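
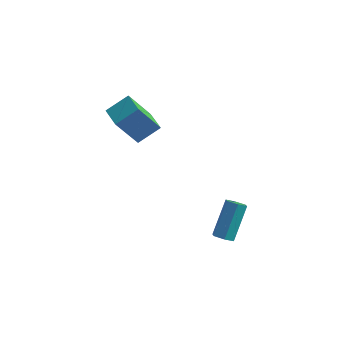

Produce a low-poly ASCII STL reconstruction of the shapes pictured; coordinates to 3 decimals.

solid 
facet normal -0.096 -0.638 -0.764
outer loop
vertex 1.263 -2.175 -3.852
vertex 0.925 -2.486 -3.55
vertex 0.722 -2.082 -3.862
endloop
endfacet
facet normal 0.141 0.751 -0.646
outer loop
vertex 1.263 -2.175 -3.852
vertex 0.722 -2.082 -3.862
vertex 1.453 -0.904 -2.333
endloop
endfacet
facet normal 0.142 0.750 -0.646
outer loop
vertex 1.453 -0.904 -2.333
vertex 0.722 -2.082 -3.862
vertex 0.911 -0.81 -2.343
endloop
endfacet
facet normal 0.097 0.640 0.763
outer loop
vertex 1.453 -0.904 -2.333
vertex 0.911 -0.81 -2.343
vertex 1.115 -1.214 -2.03
endloop
endfacet
facet normal -0.097 -0.638 -0.764
outer loop
vertex 0.722 -2.082 -3.862
vertex 0.925 -2.486 -3.55
vertex 0.383 -2.392 -3.56
endloop
endfacet
facet normal -0.781 0.523 -0.341
outer loop
vertex 0.722 -2.082 -3.862
vertex 0.383 -2.392 -3.56
vertex 0.911 -0.81 -2.343
endloop
endfacet
facet normal -0.783 0.522 -0.339
outer loop
vertex 0.911 -0.81 -2.343
vertex 0.383 -2.392 -3.56
vertex 0.573 -1.121 -2.041
endloop
endfacet
facet normal 0.094 0.639 0.763
outer loop
vertex 0.911 -0.81 -2.343
vertex 0.573 -1.121 -2.041
vertex 1.115 -1.214 -2.03
endloop
endfacet
facet normal -0.097 -0.640 -0.763
outer loop
vertex 0.383 -2.392 -3.56
vertex 0.925 -2.486 -3.55
vertex 0.587 -2.796 -3.247
endloop
endfacet
facet normal -0.924 -0.229 0.307
outer loop
vertex 0.383 -2.392 -3.56
vertex 0.587 -2.796 -3.247
vertex 0.573 -1.121 -2.041
endloop
endfacet
facet normal -0.924 -0.229 0.307
outer loop
vertex 0.573 -1.121 -2.041
vertex 0.587 -2.796 -3.247
vertex 0.777 -1.525 -1.728
endloop
endfacet
facet normal 0.094 0.639 0.763
outer loop
vertex 0.573 -1.121 -2.041
vertex 0.777 -1.525 -1.728
vertex 1.115 -1.214 -2.03
endloop
endfacet
facet normal -0.097 -0.640 -0.763
outer loop
vertex 0.587 -2.796 -3.247
vertex 0.925 -2.486 -3.55
vertex 1.129 -2.89 -3.237
endloop
endfacet
facet normal -0.142 -0.750 0.646
outer loop
vertex 0.587 -2.796 -3.247
vertex 1.129 -2.89 -3.237
vertex 0.777 -1.525 -1.728
endloop
endfacet
facet normal -0.141 -0.750 0.646
outer loop
vertex 0.777 -1.525 -1.728
vertex 1.129 -2.89 -3.237
vertex 1.318 -1.618 -1.718
endloop
endfacet
facet normal 0.096 0.638 0.764
outer loop
vertex 0.777 -1.525 -1.728
vertex 1.318 -1.618 -1.718
vertex 1.115 -1.214 -2.03
endloop
endfacet
facet normal -0.094 -0.639 -0.763
outer loop
vertex 1.129 -2.89 -3.237
vertex 0.925 -2.486 -3.55
vertex 1.467 -2.579 -3.539
endloop
endfacet
facet normal 0.783 -0.521 0.339
outer loop
vertex 1.129 -2.89 -3.237
vertex 1.467 -2.579 -3.539
vertex 1.318 -1.618 -1.718
endloop
endfacet
facet normal 0.781 -0.523 0.340
outer loop
vertex 1.318 -1.618 -1.718
vertex 1.467 -2.579 -3.539
vertex 1.657 -1.308 -2.02
endloop
endfacet
facet normal 0.097 0.638 0.764
outer loop
vertex 1.318 -1.618 -1.718
vertex 1.657 -1.308 -2.02
vertex 1.115 -1.214 -2.03
endloop
endfacet
facet normal -0.094 -0.639 -0.763
outer loop
vertex 1.467 -2.579 -3.539
vertex 0.925 -2.486 -3.55
vertex 1.263 -2.175 -3.852
endloop
endfacet
facet normal 0.924 0.229 -0.307
outer loop
vertex 1.467 -2.579 -3.539
vertex 1.263 -2.175 -3.852
vertex 1.657 -1.308 -2.02
endloop
endfacet
facet normal 0.924 0.229 -0.307
outer loop
vertex 1.657 -1.308 -2.02
vertex 1.263 -2.175 -3.852
vertex 1.453 -0.904 -2.333
endloop
endfacet
facet normal 0.097 0.640 0.763
outer loop
vertex 1.657 -1.308 -2.02
vertex 1.453 -0.904 -2.333
vertex 1.115 -1.214 -2.03
endloop
endfacet
facet normal -0.401 -0.363 0.841
outer loop
vertex -3.436 -1.699 3.78
vertex -4.276 -0.774 3.779
vertex -4.258 -2.446 3.066
endloop
endfacet
facet normal 0.672 -0.740 0.000
outer loop
vertex -3.464 -1.726 1.401
vertex -3.436 -1.699 3.78
vertex -4.258 -2.446 3.066
endloop
endfacet
facet normal -0.401 -0.363 0.841
outer loop
vertex -4.258 -2.446 3.066
vertex -4.276 -0.774 3.779
vertex -5.098 -1.52 3.065
endloop
endfacet
facet normal -0.622 -0.565 -0.541
outer loop
vertex -5.098 -1.52 3.065
vertex -3.464 -1.726 1.401
vertex -4.258 -2.446 3.066
endloop
endfacet
facet normal 0.622 0.566 0.541
outer loop
vertex -3.436 -1.699 3.78
vertex -3.482 -0.054 2.114
vertex -4.276 -0.774 3.779
endloop
endfacet
facet normal 0.672 -0.741 0.000
outer loop
vertex -2.642 -0.98 2.115
vertex -3.436 -1.699 3.78
vertex -3.464 -1.726 1.401
endloop
endfacet
facet normal 0.623 0.565 0.541
outer loop
vertex -2.642 -0.98 2.115
vertex -3.482 -0.054 2.114
vertex -3.436 -1.699 3.78
endloop
endfacet
facet normal -0.672 0.741 -0.000
outer loop
vertex -4.276 -0.774 3.779
vertex -3.482 -0.054 2.114
vertex -5.098 -1.52 3.065
endloop
endfacet
facet normal -0.622 -0.566 -0.541
outer loop
vertex -4.304 -0.801 1.4
vertex -3.464 -1.726 1.401
vertex -5.098 -1.52 3.065
endloop
endfacet
facet normal -0.672 0.740 -0.001
outer loop
vertex -5.098 -1.52 3.065
vertex -3.482 -0.054 2.114
vertex -4.304 -0.801 1.4
endloop
endfacet
facet normal 0.401 0.363 -0.841
outer loop
vertex -4.304 -0.801 1.4
vertex -2.642 -0.98 2.115
vertex -3.464 -1.726 1.401
endloop
endfacet
facet normal 0.401 0.363 -0.841
outer loop
vertex -3.482 -0.054 2.114
vertex -2.642 -0.98 2.115
vertex -4.304 -0.801 1.4
endloop
endfacet

endsolid


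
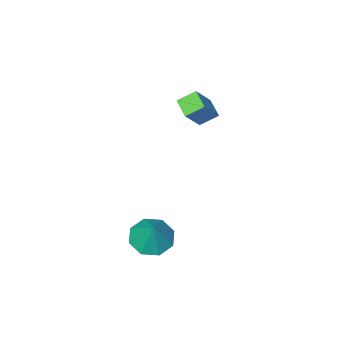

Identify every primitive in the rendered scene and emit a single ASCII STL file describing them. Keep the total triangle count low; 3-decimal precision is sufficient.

solid 
facet normal -0.247 -0.449 -0.859
outer loop
vertex 3.691 0.678 -2.69
vertex 3.19 1.455 -2.952
vertex 4.099 1.164 -3.061
endloop
endfacet
facet normal 0.812 -0.297 0.503
outer loop
vertex 3.691 0.678 -2.69
vertex 4.099 1.164 -3.061
vertex 3.57 2.145 -1.628
endloop
endfacet
facet normal -0.246 -0.448 -0.859
outer loop
vertex 4.099 1.164 -3.061
vertex 3.19 1.455 -2.952
vertex 3.974 1.82 -3.367
endloop
endfacet
facet normal 0.950 0.261 0.172
outer loop
vertex 4.099 1.164 -3.061
vertex 3.974 1.82 -3.367
vertex 3.57 2.145 -1.628
endloop
endfacet
facet normal -0.246 -0.449 -0.859
outer loop
vertex 3.974 1.82 -3.367
vertex 3.19 1.455 -2.952
vertex 3.391 2.262 -3.431
endloop
endfacet
facet normal 0.605 0.796 -0.008
outer loop
vertex 3.974 1.82 -3.367
vertex 3.391 2.262 -3.431
vertex 3.57 2.145 -1.628
endloop
endfacet
facet normal -0.247 -0.448 -0.859
outer loop
vertex 3.391 2.262 -3.431
vertex 3.19 1.455 -2.952
vertex 2.69 2.231 -3.213
endloop
endfacet
facet normal -0.023 0.997 0.067
outer loop
vertex 3.391 2.262 -3.431
vertex 2.69 2.231 -3.213
vertex 3.57 2.145 -1.628
endloop
endfacet
facet normal -0.247 -0.448 -0.859
outer loop
vertex 2.69 2.231 -3.213
vertex 3.19 1.455 -2.952
vertex 2.282 1.745 -2.842
endloop
endfacet
facet normal -0.565 0.745 0.354
outer loop
vertex 2.69 2.231 -3.213
vertex 2.282 1.745 -2.842
vertex 3.57 2.145 -1.628
endloop
endfacet
facet normal -0.247 -0.448 -0.859
outer loop
vertex 2.282 1.745 -2.842
vertex 3.19 1.455 -2.952
vertex 2.406 1.089 -2.536
endloop
endfacet
facet normal -0.704 0.187 0.685
outer loop
vertex 2.282 1.745 -2.842
vertex 2.406 1.089 -2.536
vertex 3.57 2.145 -1.628
endloop
endfacet
facet normal -0.246 -0.449 -0.859
outer loop
vertex 2.406 1.089 -2.536
vertex 3.19 1.455 -2.952
vertex 2.99 0.647 -2.472
endloop
endfacet
facet normal -0.359 -0.349 0.866
outer loop
vertex 2.406 1.089 -2.536
vertex 2.99 0.647 -2.472
vertex 3.57 2.145 -1.628
endloop
endfacet
facet normal -0.247 -0.449 -0.859
outer loop
vertex 2.99 0.647 -2.472
vertex 3.19 1.455 -2.952
vertex 3.691 0.678 -2.69
endloop
endfacet
facet normal 0.270 -0.550 0.790
outer loop
vertex 2.99 0.647 -2.472
vertex 3.691 0.678 -2.69
vertex 3.57 2.145 -1.628
endloop
endfacet
facet normal -0.625 -0.160 -0.764
outer loop
vertex -2.083 -3.025 -0.266
vertex -2.811 -2.644 0.25
vertex -1.872 -2.137 -0.624
endloop
endfacet
facet normal 0.751 -0.393 -0.531
outer loop
vertex -0.929 -1.896 0.53
vertex -2.083 -3.025 -0.266
vertex -1.872 -2.137 -0.624
endloop
endfacet
facet normal -0.625 -0.160 -0.764
outer loop
vertex -1.872 -2.137 -0.624
vertex -2.811 -2.644 0.25
vertex -2.6 -1.756 -0.108
endloop
endfacet
facet normal 0.215 0.906 -0.365
outer loop
vertex -2.6 -1.756 -0.108
vertex -0.929 -1.896 0.53
vertex -1.872 -2.137 -0.624
endloop
endfacet
facet normal -0.215 -0.906 0.365
outer loop
vertex -2.083 -3.025 -0.266
vertex -1.868 -2.403 1.404
vertex -2.811 -2.644 0.25
endloop
endfacet
facet normal 0.751 -0.393 -0.531
outer loop
vertex -1.14 -2.784 0.888
vertex -2.083 -3.025 -0.266
vertex -0.929 -1.896 0.53
endloop
endfacet
facet normal -0.215 -0.906 0.365
outer loop
vertex -1.14 -2.784 0.888
vertex -1.868 -2.403 1.404
vertex -2.083 -3.025 -0.266
endloop
endfacet
facet normal -0.751 0.393 0.531
outer loop
vertex -2.811 -2.644 0.25
vertex -1.868 -2.403 1.404
vertex -2.6 -1.756 -0.108
endloop
endfacet
facet normal 0.215 0.906 -0.365
outer loop
vertex -1.657 -1.515 1.046
vertex -0.929 -1.896 0.53
vertex -2.6 -1.756 -0.108
endloop
endfacet
facet normal -0.751 0.393 0.531
outer loop
vertex -2.6 -1.756 -0.108
vertex -1.868 -2.403 1.404
vertex -1.657 -1.515 1.046
endloop
endfacet
facet normal 0.625 0.160 0.764
outer loop
vertex -1.657 -1.515 1.046
vertex -1.14 -2.784 0.888
vertex -0.929 -1.896 0.53
endloop
endfacet
facet normal 0.625 0.160 0.764
outer loop
vertex -1.868 -2.403 1.404
vertex -1.14 -2.784 0.888
vertex -1.657 -1.515 1.046
endloop
endfacet

endsolid


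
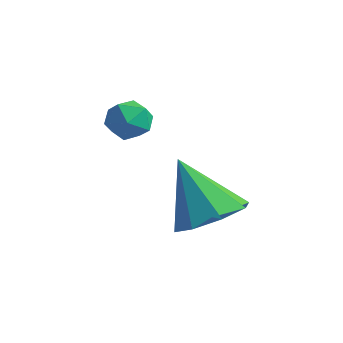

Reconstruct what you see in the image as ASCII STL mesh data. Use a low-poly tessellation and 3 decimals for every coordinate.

solid 
facet normal 0.038 0.209 0.977
outer loop
vertex -3.942 2.998 1.838
vertex -3.791 2.293 1.983
vertex -3.243 2.768 1.86
endloop
endfacet
facet normal 0.236 0.774 0.588
outer loop
vertex -3.942 2.998 1.838
vertex -3.243 2.768 1.86
vertex -3.461 3.235 1.333
endloop
endfacet
facet normal -0.304 0.940 0.152
outer loop
vertex -3.942 2.998 1.838
vertex -3.461 3.235 1.333
vertex -4.143 3.047 1.131
endloop
endfacet
facet normal -0.835 0.479 0.271
outer loop
vertex -3.942 2.998 1.838
vertex -4.143 3.047 1.131
vertex -4.347 2.465 1.533
endloop
endfacet
facet normal -0.624 0.027 0.781
outer loop
vertex -3.942 2.998 1.838
vertex -4.347 2.465 1.533
vertex -3.791 2.293 1.983
endloop
endfacet
facet normal 0.793 0.580 0.186
outer loop
vertex -3.461 3.235 1.333
vertex -3.243 2.768 1.86
vertex -3.013 2.675 1.167
endloop
endfacet
facet normal 0.472 -0.334 0.816
outer loop
vertex -3.243 2.768 1.86
vertex -3.791 2.293 1.983
vertex -3.217 2.093 1.569
endloop
endfacet
facet normal -0.598 -0.627 0.500
outer loop
vertex -3.791 2.293 1.983
vertex -4.347 2.465 1.533
vertex -3.899 1.905 1.367
endloop
endfacet
facet normal -0.940 0.104 -0.326
outer loop
vertex -4.347 2.465 1.533
vertex -4.143 3.047 1.131
vertex -4.117 2.372 0.84
endloop
endfacet
facet normal -0.080 0.850 -0.521
outer loop
vertex -4.143 3.047 1.131
vertex -3.461 3.235 1.333
vertex -3.569 2.847 0.717
endloop
endfacet
facet normal 0.835 -0.479 -0.271
outer loop
vertex -3.418 2.142 0.862
vertex -3.013 2.675 1.167
vertex -3.217 2.093 1.569
endloop
endfacet
facet normal 0.304 -0.940 -0.152
outer loop
vertex -3.418 2.142 0.862
vertex -3.217 2.093 1.569
vertex -3.899 1.905 1.367
endloop
endfacet
facet normal -0.236 -0.774 -0.588
outer loop
vertex -3.418 2.142 0.862
vertex -3.899 1.905 1.367
vertex -4.117 2.372 0.84
endloop
endfacet
facet normal -0.038 -0.209 -0.977
outer loop
vertex -3.418 2.142 0.862
vertex -4.117 2.372 0.84
vertex -3.569 2.847 0.717
endloop
endfacet
facet normal 0.624 -0.027 -0.781
outer loop
vertex -3.418 2.142 0.862
vertex -3.569 2.847 0.717
vertex -3.013 2.675 1.167
endloop
endfacet
facet normal 0.940 -0.104 0.326
outer loop
vertex -3.217 2.093 1.569
vertex -3.013 2.675 1.167
vertex -3.243 2.768 1.86
endloop
endfacet
facet normal 0.080 -0.850 0.521
outer loop
vertex -3.899 1.905 1.367
vertex -3.217 2.093 1.569
vertex -3.791 2.293 1.983
endloop
endfacet
facet normal -0.793 -0.580 -0.186
outer loop
vertex -4.117 2.372 0.84
vertex -3.899 1.905 1.367
vertex -4.347 2.465 1.533
endloop
endfacet
facet normal -0.472 0.334 -0.816
outer loop
vertex -3.569 2.847 0.717
vertex -4.117 2.372 0.84
vertex -4.143 3.047 1.131
endloop
endfacet
facet normal 0.598 0.627 -0.500
outer loop
vertex -3.013 2.675 1.167
vertex -3.569 2.847 0.717
vertex -3.461 3.235 1.333
endloop
endfacet
facet normal 0.528 0.066 -0.847
outer loop
vertex -0.04 3.139 -0.704
vertex -0.904 2.817 -1.267
vertex -0.512 3.772 -0.949
endloop
endfacet
facet normal 0.338 0.548 0.765
outer loop
vertex -0.04 3.139 -0.704
vertex -0.512 3.772 -0.949
vertex -1.996 2.683 0.487
endloop
endfacet
facet normal 0.528 0.065 -0.847
outer loop
vertex -0.512 3.772 -0.949
vertex -0.904 2.817 -1.267
vertex -1.213 3.846 -1.38
endloop
endfacet
facet normal -0.191 0.867 0.460
outer loop
vertex -0.512 3.772 -0.949
vertex -1.213 3.846 -1.38
vertex -1.996 2.683 0.487
endloop
endfacet
facet normal 0.527 0.065 -0.847
outer loop
vertex -1.213 3.846 -1.38
vertex -0.904 2.817 -1.267
vertex -1.734 3.318 -1.745
endloop
endfacet
facet normal -0.742 0.662 0.101
outer loop
vertex -1.213 3.846 -1.38
vertex -1.734 3.318 -1.745
vertex -1.996 2.683 0.487
endloop
endfacet
facet normal 0.527 0.065 -0.847
outer loop
vertex -1.734 3.318 -1.745
vertex -0.904 2.817 -1.267
vertex -1.768 2.496 -1.829
endloop
endfacet
facet normal -0.993 0.052 -0.102
outer loop
vertex -1.734 3.318 -1.745
vertex -1.768 2.496 -1.829
vertex -1.996 2.683 0.487
endloop
endfacet
facet normal 0.527 0.065 -0.847
outer loop
vertex -1.768 2.496 -1.829
vertex -0.904 2.817 -1.267
vertex -1.297 1.863 -1.585
endloop
endfacet
facet normal -0.796 -0.604 -0.030
outer loop
vertex -1.768 2.496 -1.829
vertex -1.297 1.863 -1.585
vertex -1.996 2.683 0.487
endloop
endfacet
facet normal 0.527 0.065 -0.847
outer loop
vertex -1.297 1.863 -1.585
vertex -0.904 2.817 -1.267
vertex -0.595 1.789 -1.154
endloop
endfacet
facet normal -0.267 -0.924 0.276
outer loop
vertex -1.297 1.863 -1.585
vertex -0.595 1.789 -1.154
vertex -1.996 2.683 0.487
endloop
endfacet
facet normal 0.528 0.066 -0.847
outer loop
vertex -0.595 1.789 -1.154
vertex -0.904 2.817 -1.267
vertex -0.075 2.317 -0.789
endloop
endfacet
facet normal 0.284 -0.719 0.634
outer loop
vertex -0.595 1.789 -1.154
vertex -0.075 2.317 -0.789
vertex -1.996 2.683 0.487
endloop
endfacet
facet normal 0.528 0.065 -0.847
outer loop
vertex -0.075 2.317 -0.789
vertex -0.904 2.817 -1.267
vertex -0.04 3.139 -0.704
endloop
endfacet
facet normal 0.535 -0.109 0.837
outer loop
vertex -0.075 2.317 -0.789
vertex -0.04 3.139 -0.704
vertex -1.996 2.683 0.487
endloop
endfacet

endsolid


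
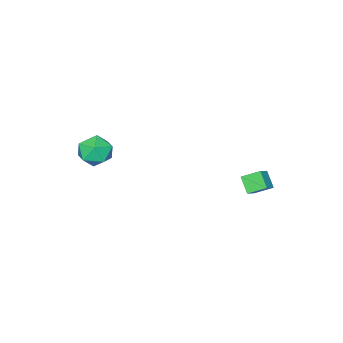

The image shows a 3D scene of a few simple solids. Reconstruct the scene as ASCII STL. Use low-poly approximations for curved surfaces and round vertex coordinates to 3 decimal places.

solid 
facet normal 0.321 -0.102 0.942
outer loop
vertex 2.389 -0.346 4.316
vertex 1.723 -0.918 4.481
vertex 2.508 -1.222 4.181
endloop
endfacet
facet normal 0.864 0.040 0.501
outer loop
vertex 2.389 -0.346 4.316
vertex 2.508 -1.222 4.181
vertex 2.824 -0.631 3.589
endloop
endfacet
facet normal 0.729 0.661 0.177
outer loop
vertex 2.389 -0.346 4.316
vertex 2.824 -0.631 3.589
vertex 2.234 0.037 3.524
endloop
endfacet
facet normal 0.101 0.903 0.417
outer loop
vertex 2.389 -0.346 4.316
vertex 2.234 0.037 3.524
vertex 1.553 -0.141 4.075
endloop
endfacet
facet normal -0.150 0.432 0.889
outer loop
vertex 2.389 -0.346 4.316
vertex 1.553 -0.141 4.075
vertex 1.723 -0.918 4.481
endloop
endfacet
facet normal 0.883 -0.470 0.003
outer loop
vertex 2.824 -0.631 3.589
vertex 2.508 -1.222 4.181
vertex 2.427 -1.379 3.305
endloop
endfacet
facet normal 0.002 -0.699 0.715
outer loop
vertex 2.508 -1.222 4.181
vertex 1.723 -0.918 4.481
vertex 1.746 -1.557 3.856
endloop
endfacet
facet normal -0.759 0.163 0.630
outer loop
vertex 1.723 -0.918 4.481
vertex 1.553 -0.141 4.075
vertex 1.156 -0.889 3.791
endloop
endfacet
facet normal -0.350 0.927 -0.134
outer loop
vertex 1.553 -0.141 4.075
vertex 2.234 0.037 3.524
vertex 1.472 -0.298 3.199
endloop
endfacet
facet normal 0.664 0.535 -0.523
outer loop
vertex 2.234 0.037 3.524
vertex 2.824 -0.631 3.589
vertex 2.257 -0.602 2.899
endloop
endfacet
facet normal -0.101 -0.903 -0.417
outer loop
vertex 1.591 -1.174 3.064
vertex 2.427 -1.379 3.305
vertex 1.746 -1.557 3.856
endloop
endfacet
facet normal -0.729 -0.661 -0.177
outer loop
vertex 1.591 -1.174 3.064
vertex 1.746 -1.557 3.856
vertex 1.156 -0.889 3.791
endloop
endfacet
facet normal -0.864 -0.040 -0.501
outer loop
vertex 1.591 -1.174 3.064
vertex 1.156 -0.889 3.791
vertex 1.472 -0.298 3.199
endloop
endfacet
facet normal -0.321 0.102 -0.942
outer loop
vertex 1.591 -1.174 3.064
vertex 1.472 -0.298 3.199
vertex 2.257 -0.602 2.899
endloop
endfacet
facet normal 0.150 -0.432 -0.889
outer loop
vertex 1.591 -1.174 3.064
vertex 2.257 -0.602 2.899
vertex 2.427 -1.379 3.305
endloop
endfacet
facet normal 0.350 -0.927 0.134
outer loop
vertex 1.746 -1.557 3.856
vertex 2.427 -1.379 3.305
vertex 2.508 -1.222 4.181
endloop
endfacet
facet normal -0.664 -0.535 0.523
outer loop
vertex 1.156 -0.889 3.791
vertex 1.746 -1.557 3.856
vertex 1.723 -0.918 4.481
endloop
endfacet
facet normal -0.883 0.470 -0.003
outer loop
vertex 1.472 -0.298 3.199
vertex 1.156 -0.889 3.791
vertex 1.553 -0.141 4.075
endloop
endfacet
facet normal -0.002 0.699 -0.715
outer loop
vertex 2.257 -0.602 2.899
vertex 1.472 -0.298 3.199
vertex 2.234 0.037 3.524
endloop
endfacet
facet normal 0.759 -0.163 -0.630
outer loop
vertex 2.427 -1.379 3.305
vertex 2.257 -0.602 2.899
vertex 2.824 -0.631 3.589
endloop
endfacet
facet normal -0.798 -0.239 -0.554
outer loop
vertex -3.93 2.694 0.626
vertex -4.453 3.365 1.09
vertex -3.677 3.334 -0.015
endloop
endfacet
facet normal 0.540 -0.693 -0.478
outer loop
vertex -3.007 3.535 0.45
vertex -3.93 2.694 0.626
vertex -3.677 3.334 -0.015
endloop
endfacet
facet normal -0.798 -0.239 -0.553
outer loop
vertex -3.677 3.334 -0.015
vertex -4.453 3.365 1.09
vertex -4.201 4.005 0.45
endloop
endfacet
facet normal 0.268 0.681 -0.681
outer loop
vertex -4.201 4.005 0.45
vertex -3.007 3.535 0.45
vertex -3.677 3.334 -0.015
endloop
endfacet
facet normal -0.269 -0.681 0.681
outer loop
vertex -3.93 2.694 0.626
vertex -3.783 3.566 1.555
vertex -4.453 3.365 1.09
endloop
endfacet
facet normal 0.539 -0.692 -0.480
outer loop
vertex -3.259 2.895 1.09
vertex -3.93 2.694 0.626
vertex -3.007 3.535 0.45
endloop
endfacet
facet normal -0.267 -0.681 0.682
outer loop
vertex -3.259 2.895 1.09
vertex -3.783 3.566 1.555
vertex -3.93 2.694 0.626
endloop
endfacet
facet normal -0.540 0.692 0.479
outer loop
vertex -4.453 3.365 1.09
vertex -3.783 3.566 1.555
vertex -4.201 4.005 0.45
endloop
endfacet
facet normal 0.268 0.680 -0.682
outer loop
vertex -3.53 4.206 0.914
vertex -3.007 3.535 0.45
vertex -4.201 4.005 0.45
endloop
endfacet
facet normal -0.539 0.693 0.479
outer loop
vertex -4.201 4.005 0.45
vertex -3.783 3.566 1.555
vertex -3.53 4.206 0.914
endloop
endfacet
facet normal 0.798 0.239 0.553
outer loop
vertex -3.53 4.206 0.914
vertex -3.259 2.895 1.09
vertex -3.007 3.535 0.45
endloop
endfacet
facet normal 0.798 0.239 0.554
outer loop
vertex -3.783 3.566 1.555
vertex -3.259 2.895 1.09
vertex -3.53 4.206 0.914
endloop
endfacet

endsolid


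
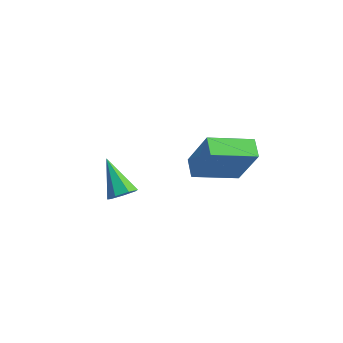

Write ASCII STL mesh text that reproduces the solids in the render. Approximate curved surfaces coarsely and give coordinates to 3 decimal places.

solid 
facet normal -0.741 0.537 0.404
outer loop
vertex 3.272 -2.646 1.623
vertex 4.213 -0.967 1.118
vertex 2.246 -2.639 -0.266
endloop
endfacet
facet normal -0.473 -0.844 0.254
outer loop
vertex 2.927 -3.133 -0.638
vertex 3.272 -2.646 1.623
vertex 2.246 -2.639 -0.266
endloop
endfacet
facet normal -0.741 0.537 0.404
outer loop
vertex 2.246 -2.639 -0.266
vertex 4.213 -0.967 1.118
vertex 3.187 -0.96 -0.771
endloop
endfacet
facet normal -0.478 0.003 -0.879
outer loop
vertex 3.187 -0.96 -0.771
vertex 2.927 -3.133 -0.638
vertex 2.246 -2.639 -0.266
endloop
endfacet
facet normal 0.478 -0.003 0.879
outer loop
vertex 3.272 -2.646 1.623
vertex 4.894 -1.461 0.746
vertex 4.213 -0.967 1.118
endloop
endfacet
facet normal -0.473 -0.844 0.254
outer loop
vertex 3.953 -3.14 1.251
vertex 3.272 -2.646 1.623
vertex 2.927 -3.133 -0.638
endloop
endfacet
facet normal 0.478 -0.003 0.879
outer loop
vertex 3.953 -3.14 1.251
vertex 4.894 -1.461 0.746
vertex 3.272 -2.646 1.623
endloop
endfacet
facet normal 0.473 0.844 -0.254
outer loop
vertex 4.213 -0.967 1.118
vertex 4.894 -1.461 0.746
vertex 3.187 -0.96 -0.771
endloop
endfacet
facet normal -0.478 0.003 -0.879
outer loop
vertex 3.868 -1.454 -1.143
vertex 2.927 -3.133 -0.638
vertex 3.187 -0.96 -0.771
endloop
endfacet
facet normal 0.473 0.844 -0.254
outer loop
vertex 3.187 -0.96 -0.771
vertex 4.894 -1.461 0.746
vertex 3.868 -1.454 -1.143
endloop
endfacet
facet normal 0.741 -0.537 -0.404
outer loop
vertex 3.868 -1.454 -1.143
vertex 3.953 -3.14 1.251
vertex 2.927 -3.133 -0.638
endloop
endfacet
facet normal 0.741 -0.537 -0.404
outer loop
vertex 4.894 -1.461 0.746
vertex 3.953 -3.14 1.251
vertex 3.868 -1.454 -1.143
endloop
endfacet
facet normal 0.699 -0.195 -0.688
outer loop
vertex 0.019 -3.231 -3.06
vertex -0.385 -3.685 -3.342
vertex -0.334 -3.03 -3.476
endloop
endfacet
facet normal 0.147 0.934 0.326
outer loop
vertex 0.019 -3.231 -3.06
vertex -0.334 -3.03 -3.476
vertex -1.715 -3.315 -2.038
endloop
endfacet
facet normal 0.700 -0.195 -0.687
outer loop
vertex -0.334 -3.03 -3.476
vertex -0.385 -3.685 -3.342
vertex -0.725 -3.322 -3.792
endloop
endfacet
facet normal -0.440 0.862 -0.252
outer loop
vertex -0.334 -3.03 -3.476
vertex -0.725 -3.322 -3.792
vertex -1.715 -3.315 -2.038
endloop
endfacet
facet normal 0.700 -0.195 -0.687
outer loop
vertex -0.725 -3.322 -3.792
vertex -0.385 -3.685 -3.342
vertex -0.86 -3.887 -3.769
endloop
endfacet
facet normal -0.856 0.185 -0.484
outer loop
vertex -0.725 -3.322 -3.792
vertex -0.86 -3.887 -3.769
vertex -1.715 -3.315 -2.038
endloop
endfacet
facet normal 0.700 -0.194 -0.687
outer loop
vertex -0.86 -3.887 -3.769
vertex -0.385 -3.685 -3.342
vertex -0.637 -4.3 -3.425
endloop
endfacet
facet normal -0.786 -0.587 -0.195
outer loop
vertex -0.86 -3.887 -3.769
vertex -0.637 -4.3 -3.425
vertex -1.715 -3.315 -2.038
endloop
endfacet
facet normal 0.700 -0.194 -0.688
outer loop
vertex -0.637 -4.3 -3.425
vertex -0.385 -3.685 -3.342
vertex -0.224 -4.249 -3.019
endloop
endfacet
facet normal -0.284 -0.872 0.399
outer loop
vertex -0.637 -4.3 -3.425
vertex -0.224 -4.249 -3.019
vertex -1.715 -3.315 -2.038
endloop
endfacet
facet normal 0.700 -0.194 -0.687
outer loop
vertex -0.224 -4.249 -3.019
vertex -0.385 -3.685 -3.342
vertex 0.068 -3.773 -2.856
endloop
endfacet
facet normal 0.271 -0.457 0.847
outer loop
vertex -0.224 -4.249 -3.019
vertex 0.068 -3.773 -2.856
vertex -1.715 -3.315 -2.038
endloop
endfacet
facet normal 0.699 -0.195 -0.687
outer loop
vertex 0.068 -3.773 -2.856
vertex -0.385 -3.685 -3.342
vertex 0.019 -3.231 -3.06
endloop
endfacet
facet normal 0.463 0.349 0.815
outer loop
vertex 0.068 -3.773 -2.856
vertex 0.019 -3.231 -3.06
vertex -1.715 -3.315 -2.038
endloop
endfacet

endsolid


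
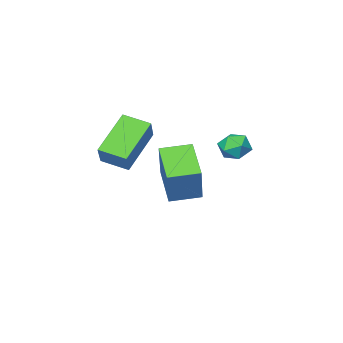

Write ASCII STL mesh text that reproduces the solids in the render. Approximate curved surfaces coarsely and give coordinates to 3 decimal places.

solid 
facet normal -0.392 0.807 0.443
outer loop
vertex 1.944 1.518 2.669
vertex 2.023 1.226 3.271
vertex 2.515 1.606 3.014
endloop
endfacet
facet normal -0.055 0.986 -0.161
outer loop
vertex 1.944 1.518 2.669
vertex 2.515 1.606 3.014
vertex 2.536 1.499 2.35
endloop
endfacet
facet normal -0.356 0.622 -0.698
outer loop
vertex 1.944 1.518 2.669
vertex 2.536 1.499 2.35
vertex 2.057 1.053 2.197
endloop
endfacet
facet normal -0.878 0.219 -0.426
outer loop
vertex 1.944 1.518 2.669
vertex 2.057 1.053 2.197
vertex 1.739 0.884 2.765
endloop
endfacet
facet normal -0.900 0.333 0.280
outer loop
vertex 1.944 1.518 2.669
vertex 1.739 0.884 2.765
vertex 2.023 1.226 3.271
endloop
endfacet
facet normal 0.623 0.775 -0.105
outer loop
vertex 2.536 1.499 2.35
vertex 2.515 1.606 3.014
vertex 2.981 1.196 2.755
endloop
endfacet
facet normal 0.080 0.485 0.871
outer loop
vertex 2.515 1.606 3.014
vertex 2.023 1.226 3.271
vertex 2.663 1.027 3.323
endloop
endfacet
facet normal -0.744 -0.281 0.607
outer loop
vertex 2.023 1.226 3.271
vertex 1.739 0.884 2.765
vertex 2.184 0.581 3.17
endloop
endfacet
facet normal -0.706 -0.465 -0.534
outer loop
vertex 1.739 0.884 2.765
vertex 2.057 1.053 2.197
vertex 2.205 0.474 2.506
endloop
endfacet
facet normal 0.137 0.187 -0.973
outer loop
vertex 2.057 1.053 2.197
vertex 2.536 1.499 2.35
vertex 2.697 0.854 2.249
endloop
endfacet
facet normal 0.878 -0.219 0.426
outer loop
vertex 2.776 0.562 2.851
vertex 2.981 1.196 2.755
vertex 2.663 1.027 3.323
endloop
endfacet
facet normal 0.356 -0.622 0.698
outer loop
vertex 2.776 0.562 2.851
vertex 2.663 1.027 3.323
vertex 2.184 0.581 3.17
endloop
endfacet
facet normal 0.055 -0.986 0.161
outer loop
vertex 2.776 0.562 2.851
vertex 2.184 0.581 3.17
vertex 2.205 0.474 2.506
endloop
endfacet
facet normal 0.392 -0.807 -0.443
outer loop
vertex 2.776 0.562 2.851
vertex 2.205 0.474 2.506
vertex 2.697 0.854 2.249
endloop
endfacet
facet normal 0.900 -0.333 -0.280
outer loop
vertex 2.776 0.562 2.851
vertex 2.697 0.854 2.249
vertex 2.981 1.196 2.755
endloop
endfacet
facet normal 0.706 0.465 0.534
outer loop
vertex 2.663 1.027 3.323
vertex 2.981 1.196 2.755
vertex 2.515 1.606 3.014
endloop
endfacet
facet normal -0.137 -0.187 0.973
outer loop
vertex 2.184 0.581 3.17
vertex 2.663 1.027 3.323
vertex 2.023 1.226 3.271
endloop
endfacet
facet normal -0.623 -0.775 0.105
outer loop
vertex 2.205 0.474 2.506
vertex 2.184 0.581 3.17
vertex 1.739 0.884 2.765
endloop
endfacet
facet normal -0.080 -0.485 -0.871
outer loop
vertex 2.697 0.854 2.249
vertex 2.205 0.474 2.506
vertex 2.057 1.053 2.197
endloop
endfacet
facet normal 0.744 0.281 -0.607
outer loop
vertex 2.981 1.196 2.755
vertex 2.697 0.854 2.249
vertex 2.536 1.499 2.35
endloop
endfacet
facet normal -0.869 0.480 0.118
outer loop
vertex 1.613 -2.374 1.563
vertex 2.241 -1.021 0.687
vertex 0.946 -3.165 -0.137
endloop
endfacet
facet normal -0.363 -0.782 0.506
outer loop
vertex 2.059 -3.779 -0.287
vertex 1.613 -2.374 1.563
vertex 0.946 -3.165 -0.137
endloop
endfacet
facet normal -0.869 0.480 0.118
outer loop
vertex 0.946 -3.165 -0.137
vertex 2.241 -1.021 0.687
vertex 1.574 -1.812 -1.013
endloop
endfacet
facet normal -0.335 -0.398 -0.854
outer loop
vertex 1.574 -1.812 -1.013
vertex 2.059 -3.779 -0.287
vertex 0.946 -3.165 -0.137
endloop
endfacet
facet normal 0.335 0.398 0.854
outer loop
vertex 1.613 -2.374 1.563
vertex 3.354 -1.635 0.537
vertex 2.241 -1.021 0.687
endloop
endfacet
facet normal -0.363 -0.782 0.506
outer loop
vertex 2.726 -2.988 1.413
vertex 1.613 -2.374 1.563
vertex 2.059 -3.779 -0.287
endloop
endfacet
facet normal 0.335 0.398 0.854
outer loop
vertex 2.726 -2.988 1.413
vertex 3.354 -1.635 0.537
vertex 1.613 -2.374 1.563
endloop
endfacet
facet normal 0.363 0.782 -0.506
outer loop
vertex 2.241 -1.021 0.687
vertex 3.354 -1.635 0.537
vertex 1.574 -1.812 -1.013
endloop
endfacet
facet normal -0.335 -0.398 -0.854
outer loop
vertex 2.687 -2.426 -1.163
vertex 2.059 -3.779 -0.287
vertex 1.574 -1.812 -1.013
endloop
endfacet
facet normal 0.363 0.782 -0.506
outer loop
vertex 1.574 -1.812 -1.013
vertex 3.354 -1.635 0.537
vertex 2.687 -2.426 -1.163
endloop
endfacet
facet normal 0.869 -0.480 -0.118
outer loop
vertex 2.687 -2.426 -1.163
vertex 2.726 -2.988 1.413
vertex 2.059 -3.779 -0.287
endloop
endfacet
facet normal 0.869 -0.480 -0.118
outer loop
vertex 3.354 -1.635 0.537
vertex 2.726 -2.988 1.413
vertex 2.687 -2.426 -1.163
endloop
endfacet
facet normal -0.740 -0.264 0.619
outer loop
vertex 3.71 -3.891 3.109
vertex 3.118 -2.925 2.814
vertex 3.172 -4.494 2.208
endloop
endfacet
facet normal 0.505 -0.826 0.251
outer loop
vertex 4.682 -3.955 0.946
vertex 3.71 -3.891 3.109
vertex 3.172 -4.494 2.208
endloop
endfacet
facet normal -0.740 -0.264 0.619
outer loop
vertex 3.172 -4.494 2.208
vertex 3.118 -2.925 2.814
vertex 2.581 -3.528 1.914
endloop
endfacet
facet normal -0.444 -0.498 -0.744
outer loop
vertex 2.581 -3.528 1.914
vertex 4.682 -3.955 0.946
vertex 3.172 -4.494 2.208
endloop
endfacet
facet normal 0.444 0.499 0.744
outer loop
vertex 3.71 -3.891 3.109
vertex 4.628 -2.386 1.552
vertex 3.118 -2.925 2.814
endloop
endfacet
facet normal 0.505 -0.825 0.252
outer loop
vertex 5.219 -3.352 1.846
vertex 3.71 -3.891 3.109
vertex 4.682 -3.955 0.946
endloop
endfacet
facet normal 0.445 0.499 0.744
outer loop
vertex 5.219 -3.352 1.846
vertex 4.628 -2.386 1.552
vertex 3.71 -3.891 3.109
endloop
endfacet
facet normal -0.505 0.826 -0.252
outer loop
vertex 3.118 -2.925 2.814
vertex 4.628 -2.386 1.552
vertex 2.581 -3.528 1.914
endloop
endfacet
facet normal -0.444 -0.499 -0.744
outer loop
vertex 4.09 -2.989 0.651
vertex 4.682 -3.955 0.946
vertex 2.581 -3.528 1.914
endloop
endfacet
facet normal -0.505 0.826 -0.251
outer loop
vertex 2.581 -3.528 1.914
vertex 4.628 -2.386 1.552
vertex 4.09 -2.989 0.651
endloop
endfacet
facet normal 0.740 0.264 -0.619
outer loop
vertex 4.09 -2.989 0.651
vertex 5.219 -3.352 1.846
vertex 4.682 -3.955 0.946
endloop
endfacet
facet normal 0.740 0.264 -0.619
outer loop
vertex 4.628 -2.386 1.552
vertex 5.219 -3.352 1.846
vertex 4.09 -2.989 0.651
endloop
endfacet

endsolid


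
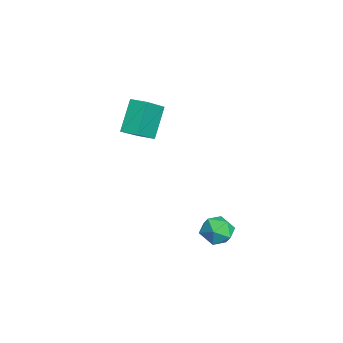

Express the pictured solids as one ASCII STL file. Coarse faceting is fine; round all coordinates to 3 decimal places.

solid 
facet normal -0.543 -0.838 -0.044
outer loop
vertex 1.018 -2.69 3.143
vertex 0.024 -2.128 4.711
vertex -0.313 -1.766 1.969
endloop
endfacet
facet normal 0.512 -0.289 -0.809
outer loop
vertex 0.176 -1.012 2.009
vertex 1.018 -2.69 3.143
vertex -0.313 -1.766 1.969
endloop
endfacet
facet normal -0.543 -0.839 -0.044
outer loop
vertex -0.313 -1.766 1.969
vertex 0.024 -2.128 4.711
vertex -1.307 -1.205 3.538
endloop
endfacet
facet normal -0.665 0.462 -0.587
outer loop
vertex -1.307 -1.205 3.538
vertex 0.176 -1.012 2.009
vertex -0.313 -1.766 1.969
endloop
endfacet
facet normal 0.665 -0.462 0.587
outer loop
vertex 1.018 -2.69 3.143
vertex 0.513 -1.374 4.751
vertex 0.024 -2.128 4.711
endloop
endfacet
facet normal 0.512 -0.290 -0.809
outer loop
vertex 1.507 -1.935 3.182
vertex 1.018 -2.69 3.143
vertex 0.176 -1.012 2.009
endloop
endfacet
facet normal 0.666 -0.461 0.587
outer loop
vertex 1.507 -1.935 3.182
vertex 0.513 -1.374 4.751
vertex 1.018 -2.69 3.143
endloop
endfacet
facet normal -0.512 0.289 0.809
outer loop
vertex 0.024 -2.128 4.711
vertex 0.513 -1.374 4.751
vertex -1.307 -1.205 3.538
endloop
endfacet
facet normal -0.665 0.461 -0.587
outer loop
vertex -0.818 -0.45 3.577
vertex 0.176 -1.012 2.009
vertex -1.307 -1.205 3.538
endloop
endfacet
facet normal -0.512 0.290 0.809
outer loop
vertex -1.307 -1.205 3.538
vertex 0.513 -1.374 4.751
vertex -0.818 -0.45 3.577
endloop
endfacet
facet normal 0.543 0.839 0.044
outer loop
vertex -0.818 -0.45 3.577
vertex 1.507 -1.935 3.182
vertex 0.176 -1.012 2.009
endloop
endfacet
facet normal 0.543 0.839 0.044
outer loop
vertex 0.513 -1.374 4.751
vertex 1.507 -1.935 3.182
vertex -0.818 -0.45 3.577
endloop
endfacet
facet normal -0.376 0.731 -0.570
outer loop
vertex 3.651 1.965 -3.078
vertex 2.809 1.804 -2.729
vertex 3.371 2.414 -2.318
endloop
endfacet
facet normal 0.303 0.865 -0.400
outer loop
vertex 3.651 1.965 -3.078
vertex 3.371 2.414 -2.318
vertex 4.235 2.087 -2.371
endloop
endfacet
facet normal 0.702 0.322 -0.635
outer loop
vertex 3.651 1.965 -3.078
vertex 4.235 2.087 -2.371
vertex 4.207 1.275 -2.814
endloop
endfacet
facet normal 0.268 -0.148 -0.952
outer loop
vertex 3.651 1.965 -3.078
vertex 4.207 1.275 -2.814
vertex 3.326 1.1 -3.035
endloop
endfacet
facet normal -0.398 0.104 -0.912
outer loop
vertex 3.651 1.965 -3.078
vertex 3.326 1.1 -3.035
vertex 2.809 1.804 -2.729
endloop
endfacet
facet normal 0.353 0.882 0.314
outer loop
vertex 4.235 2.087 -2.371
vertex 3.371 2.414 -2.318
vertex 3.754 2.0 -1.585
endloop
endfacet
facet normal -0.747 0.664 0.037
outer loop
vertex 3.371 2.414 -2.318
vertex 2.809 1.804 -2.729
vertex 2.873 1.825 -1.806
endloop
endfacet
facet normal -0.782 -0.349 -0.517
outer loop
vertex 2.809 1.804 -2.729
vertex 3.326 1.1 -3.035
vertex 2.845 1.013 -2.249
endloop
endfacet
facet normal 0.296 -0.757 -0.582
outer loop
vertex 3.326 1.1 -3.035
vertex 4.207 1.275 -2.814
vertex 3.709 0.686 -2.302
endloop
endfacet
facet normal 0.998 0.003 -0.069
outer loop
vertex 4.207 1.275 -2.814
vertex 4.235 2.087 -2.371
vertex 4.271 1.296 -1.891
endloop
endfacet
facet normal -0.268 0.148 0.952
outer loop
vertex 3.429 1.135 -1.542
vertex 3.754 2.0 -1.585
vertex 2.873 1.825 -1.806
endloop
endfacet
facet normal -0.702 -0.322 0.635
outer loop
vertex 3.429 1.135 -1.542
vertex 2.873 1.825 -1.806
vertex 2.845 1.013 -2.249
endloop
endfacet
facet normal -0.303 -0.865 0.400
outer loop
vertex 3.429 1.135 -1.542
vertex 2.845 1.013 -2.249
vertex 3.709 0.686 -2.302
endloop
endfacet
facet normal 0.376 -0.731 0.570
outer loop
vertex 3.429 1.135 -1.542
vertex 3.709 0.686 -2.302
vertex 4.271 1.296 -1.891
endloop
endfacet
facet normal 0.398 -0.104 0.912
outer loop
vertex 3.429 1.135 -1.542
vertex 4.271 1.296 -1.891
vertex 3.754 2.0 -1.585
endloop
endfacet
facet normal -0.296 0.757 0.582
outer loop
vertex 2.873 1.825 -1.806
vertex 3.754 2.0 -1.585
vertex 3.371 2.414 -2.318
endloop
endfacet
facet normal -0.998 -0.003 0.069
outer loop
vertex 2.845 1.013 -2.249
vertex 2.873 1.825 -1.806
vertex 2.809 1.804 -2.729
endloop
endfacet
facet normal -0.353 -0.882 -0.314
outer loop
vertex 3.709 0.686 -2.302
vertex 2.845 1.013 -2.249
vertex 3.326 1.1 -3.035
endloop
endfacet
facet normal 0.747 -0.664 -0.037
outer loop
vertex 4.271 1.296 -1.891
vertex 3.709 0.686 -2.302
vertex 4.207 1.275 -2.814
endloop
endfacet
facet normal 0.782 0.349 0.517
outer loop
vertex 3.754 2.0 -1.585
vertex 4.271 1.296 -1.891
vertex 4.235 2.087 -2.371
endloop
endfacet

endsolid


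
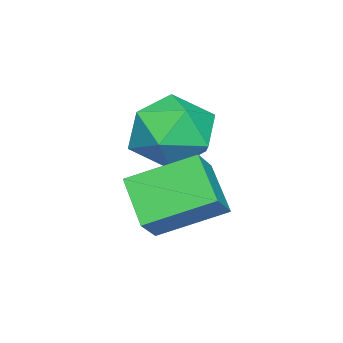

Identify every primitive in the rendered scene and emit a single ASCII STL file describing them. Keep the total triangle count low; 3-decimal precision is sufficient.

solid 
facet normal -0.553 -0.579 0.599
outer loop
vertex 2.494 -0.52 -1.641
vertex 1.75 1.005 -0.854
vertex 1.769 -0.525 -2.316
endloop
endfacet
facet normal 0.398 -0.815 -0.421
outer loop
vertex 2.61 0.355 -3.226
vertex 2.494 -0.52 -1.641
vertex 1.769 -0.525 -2.316
endloop
endfacet
facet normal -0.553 -0.579 0.599
outer loop
vertex 1.769 -0.525 -2.316
vertex 1.75 1.005 -0.854
vertex 1.025 1.0 -1.529
endloop
endfacet
facet normal -0.732 -0.005 -0.681
outer loop
vertex 1.025 1.0 -1.529
vertex 2.61 0.355 -3.226
vertex 1.769 -0.525 -2.316
endloop
endfacet
facet normal 0.732 0.005 0.681
outer loop
vertex 2.494 -0.52 -1.641
vertex 2.591 1.885 -1.764
vertex 1.75 1.005 -0.854
endloop
endfacet
facet normal 0.398 -0.815 -0.421
outer loop
vertex 3.335 0.36 -2.551
vertex 2.494 -0.52 -1.641
vertex 2.61 0.355 -3.226
endloop
endfacet
facet normal 0.732 0.005 0.681
outer loop
vertex 3.335 0.36 -2.551
vertex 2.591 1.885 -1.764
vertex 2.494 -0.52 -1.641
endloop
endfacet
facet normal -0.398 0.815 0.421
outer loop
vertex 1.75 1.005 -0.854
vertex 2.591 1.885 -1.764
vertex 1.025 1.0 -1.529
endloop
endfacet
facet normal -0.732 -0.005 -0.681
outer loop
vertex 1.866 1.88 -2.439
vertex 2.61 0.355 -3.226
vertex 1.025 1.0 -1.529
endloop
endfacet
facet normal -0.398 0.815 0.421
outer loop
vertex 1.025 1.0 -1.529
vertex 2.591 1.885 -1.764
vertex 1.866 1.88 -2.439
endloop
endfacet
facet normal 0.553 0.579 -0.599
outer loop
vertex 1.866 1.88 -2.439
vertex 3.335 0.36 -2.551
vertex 2.61 0.355 -3.226
endloop
endfacet
facet normal 0.553 0.579 -0.599
outer loop
vertex 2.591 1.885 -1.764
vertex 3.335 0.36 -2.551
vertex 1.866 1.88 -2.439
endloop
endfacet
facet normal -0.333 0.390 0.858
outer loop
vertex -0.11 0.566 -0.427
vertex 0.062 -0.488 0.119
vertex 0.943 0.324 0.091
endloop
endfacet
facet normal -0.019 0.890 0.455
outer loop
vertex -0.11 0.566 -0.427
vertex 0.943 0.324 0.091
vertex 0.912 0.869 -0.976
endloop
endfacet
facet normal -0.363 0.916 -0.170
outer loop
vertex -0.11 0.566 -0.427
vertex 0.912 0.869 -0.976
vertex 0.011 0.395 -1.608
endloop
endfacet
facet normal -0.888 0.433 -0.154
outer loop
vertex -0.11 0.566 -0.427
vertex 0.011 0.395 -1.608
vertex -0.515 -0.444 -0.932
endloop
endfacet
facet normal -0.870 0.108 0.482
outer loop
vertex -0.11 0.566 -0.427
vertex -0.515 -0.444 -0.932
vertex 0.062 -0.488 0.119
endloop
endfacet
facet normal 0.651 0.684 0.330
outer loop
vertex 0.912 0.869 -0.976
vertex 0.943 0.324 0.091
vertex 1.715 0.004 -0.768
endloop
endfacet
facet normal 0.146 -0.124 0.982
outer loop
vertex 0.943 0.324 0.091
vertex 0.062 -0.488 0.119
vertex 1.189 -0.835 -0.092
endloop
endfacet
facet normal -0.723 -0.582 0.373
outer loop
vertex 0.062 -0.488 0.119
vertex -0.515 -0.444 -0.932
vertex 0.288 -1.309 -0.724
endloop
endfacet
facet normal -0.753 -0.056 -0.656
outer loop
vertex -0.515 -0.444 -0.932
vertex 0.011 0.395 -1.608
vertex 0.257 -0.764 -1.791
endloop
endfacet
facet normal 0.096 0.726 -0.681
outer loop
vertex 0.011 0.395 -1.608
vertex 0.912 0.869 -0.976
vertex 1.138 0.048 -1.819
endloop
endfacet
facet normal 0.888 -0.433 0.154
outer loop
vertex 1.31 -1.006 -1.273
vertex 1.715 0.004 -0.768
vertex 1.189 -0.835 -0.092
endloop
endfacet
facet normal 0.363 -0.916 0.170
outer loop
vertex 1.31 -1.006 -1.273
vertex 1.189 -0.835 -0.092
vertex 0.288 -1.309 -0.724
endloop
endfacet
facet normal 0.019 -0.890 -0.455
outer loop
vertex 1.31 -1.006 -1.273
vertex 0.288 -1.309 -0.724
vertex 0.257 -0.764 -1.791
endloop
endfacet
facet normal 0.333 -0.390 -0.858
outer loop
vertex 1.31 -1.006 -1.273
vertex 0.257 -0.764 -1.791
vertex 1.138 0.048 -1.819
endloop
endfacet
facet normal 0.870 -0.108 -0.482
outer loop
vertex 1.31 -1.006 -1.273
vertex 1.138 0.048 -1.819
vertex 1.715 0.004 -0.768
endloop
endfacet
facet normal 0.753 0.056 0.656
outer loop
vertex 1.189 -0.835 -0.092
vertex 1.715 0.004 -0.768
vertex 0.943 0.324 0.091
endloop
endfacet
facet normal -0.096 -0.726 0.681
outer loop
vertex 0.288 -1.309 -0.724
vertex 1.189 -0.835 -0.092
vertex 0.062 -0.488 0.119
endloop
endfacet
facet normal -0.651 -0.684 -0.330
outer loop
vertex 0.257 -0.764 -1.791
vertex 0.288 -1.309 -0.724
vertex -0.515 -0.444 -0.932
endloop
endfacet
facet normal -0.146 0.124 -0.982
outer loop
vertex 1.138 0.048 -1.819
vertex 0.257 -0.764 -1.791
vertex 0.011 0.395 -1.608
endloop
endfacet
facet normal 0.723 0.582 -0.373
outer loop
vertex 1.715 0.004 -0.768
vertex 1.138 0.048 -1.819
vertex 0.912 0.869 -0.976
endloop
endfacet

endsolid


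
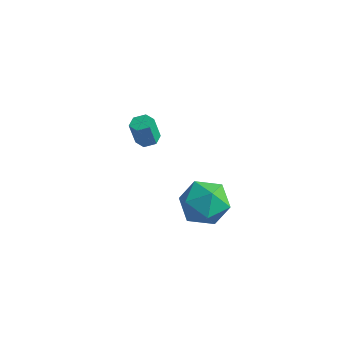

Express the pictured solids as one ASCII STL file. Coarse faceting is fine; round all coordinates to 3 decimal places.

solid 
facet normal -0.673 -0.740 -0.021
outer loop
vertex 2.584 -3.645 -2.189
vertex 3.362 -4.341 -2.609
vertex 3.23 -4.252 -1.495
endloop
endfacet
facet normal -0.813 -0.283 0.509
outer loop
vertex 2.584 -3.645 -2.189
vertex 3.23 -4.252 -1.495
vertex 3.004 -3.176 -1.257
endloop
endfacet
facet normal -0.904 0.364 0.224
outer loop
vertex 2.584 -3.645 -2.189
vertex 3.004 -3.176 -1.257
vertex 2.997 -2.599 -2.223
endloop
endfacet
facet normal -0.820 0.308 -0.482
outer loop
vertex 2.584 -3.645 -2.189
vertex 2.997 -2.599 -2.223
vertex 3.218 -3.32 -3.059
endloop
endfacet
facet normal -0.677 -0.375 -0.633
outer loop
vertex 2.584 -3.645 -2.189
vertex 3.218 -3.32 -3.059
vertex 3.362 -4.341 -2.609
endloop
endfacet
facet normal -0.241 -0.258 0.936
outer loop
vertex 3.004 -3.176 -1.257
vertex 3.23 -4.252 -1.495
vertex 4.042 -3.58 -1.101
endloop
endfacet
facet normal -0.014 -0.997 0.078
outer loop
vertex 3.23 -4.252 -1.495
vertex 3.362 -4.341 -2.609
vertex 4.263 -4.301 -1.937
endloop
endfacet
facet normal -0.021 -0.406 -0.914
outer loop
vertex 3.362 -4.341 -2.609
vertex 3.218 -3.32 -3.059
vertex 4.256 -3.724 -2.903
endloop
endfacet
facet normal -0.253 0.698 -0.669
outer loop
vertex 3.218 -3.32 -3.059
vertex 2.997 -2.599 -2.223
vertex 4.03 -2.648 -2.665
endloop
endfacet
facet normal -0.389 0.790 0.474
outer loop
vertex 2.997 -2.599 -2.223
vertex 3.004 -3.176 -1.257
vertex 3.898 -2.559 -1.551
endloop
endfacet
facet normal 0.820 -0.308 0.482
outer loop
vertex 4.676 -3.255 -1.971
vertex 4.042 -3.58 -1.101
vertex 4.263 -4.301 -1.937
endloop
endfacet
facet normal 0.904 -0.364 -0.224
outer loop
vertex 4.676 -3.255 -1.971
vertex 4.263 -4.301 -1.937
vertex 4.256 -3.724 -2.903
endloop
endfacet
facet normal 0.813 0.283 -0.509
outer loop
vertex 4.676 -3.255 -1.971
vertex 4.256 -3.724 -2.903
vertex 4.03 -2.648 -2.665
endloop
endfacet
facet normal 0.673 0.740 0.021
outer loop
vertex 4.676 -3.255 -1.971
vertex 4.03 -2.648 -2.665
vertex 3.898 -2.559 -1.551
endloop
endfacet
facet normal 0.677 0.375 0.633
outer loop
vertex 4.676 -3.255 -1.971
vertex 3.898 -2.559 -1.551
vertex 4.042 -3.58 -1.101
endloop
endfacet
facet normal 0.253 -0.698 0.669
outer loop
vertex 4.263 -4.301 -1.937
vertex 4.042 -3.58 -1.101
vertex 3.23 -4.252 -1.495
endloop
endfacet
facet normal 0.389 -0.790 -0.474
outer loop
vertex 4.256 -3.724 -2.903
vertex 4.263 -4.301 -1.937
vertex 3.362 -4.341 -2.609
endloop
endfacet
facet normal 0.241 0.258 -0.936
outer loop
vertex 4.03 -2.648 -2.665
vertex 4.256 -3.724 -2.903
vertex 3.218 -3.32 -3.059
endloop
endfacet
facet normal 0.014 0.997 -0.078
outer loop
vertex 3.898 -2.559 -1.551
vertex 4.03 -2.648 -2.665
vertex 2.997 -2.599 -2.223
endloop
endfacet
facet normal 0.021 0.406 0.914
outer loop
vertex 4.042 -3.58 -1.101
vertex 3.898 -2.559 -1.551
vertex 3.004 -3.176 -1.257
endloop
endfacet
facet normal 0.208 0.097 -0.973
outer loop
vertex -0.93 0.718 -3.838
vertex -1.328 0.358 -3.959
vertex -1.443 0.895 -3.93
endloop
endfacet
facet normal 0.296 0.942 0.159
outer loop
vertex -0.93 0.718 -3.838
vertex -1.443 0.895 -3.93
vertex -1.174 0.602 -2.699
endloop
endfacet
facet normal 0.296 0.942 0.159
outer loop
vertex -1.174 0.602 -2.699
vertex -1.443 0.895 -3.93
vertex -1.687 0.779 -2.791
endloop
endfacet
facet normal -0.209 -0.099 0.973
outer loop
vertex -1.174 0.602 -2.699
vertex -1.687 0.779 -2.791
vertex -1.572 0.242 -2.821
endloop
endfacet
facet normal 0.208 0.097 -0.973
outer loop
vertex -1.443 0.895 -3.93
vertex -1.328 0.358 -3.959
vertex -1.841 0.535 -4.051
endloop
endfacet
facet normal -0.659 0.750 -0.065
outer loop
vertex -1.443 0.895 -3.93
vertex -1.841 0.535 -4.051
vertex -1.687 0.779 -2.791
endloop
endfacet
facet normal -0.658 0.750 -0.065
outer loop
vertex -1.687 0.779 -2.791
vertex -1.841 0.535 -4.051
vertex -2.085 0.419 -2.913
endloop
endfacet
facet normal -0.209 -0.099 0.973
outer loop
vertex -1.687 0.779 -2.791
vertex -2.085 0.419 -2.913
vertex -1.572 0.242 -2.821
endloop
endfacet
facet normal 0.209 0.099 -0.973
outer loop
vertex -1.841 0.535 -4.051
vertex -1.328 0.358 -3.959
vertex -1.726 -0.002 -4.081
endloop
endfacet
facet normal -0.955 -0.192 -0.224
outer loop
vertex -1.841 0.535 -4.051
vertex -1.726 -0.002 -4.081
vertex -2.085 0.419 -2.913
endloop
endfacet
facet normal -0.955 -0.192 -0.224
outer loop
vertex -2.085 0.419 -2.913
vertex -1.726 -0.002 -4.081
vertex -1.97 -0.118 -2.942
endloop
endfacet
facet normal -0.208 -0.097 0.973
outer loop
vertex -2.085 0.419 -2.913
vertex -1.97 -0.118 -2.942
vertex -1.572 0.242 -2.821
endloop
endfacet
facet normal 0.209 0.099 -0.973
outer loop
vertex -1.726 -0.002 -4.081
vertex -1.328 0.358 -3.959
vertex -1.213 -0.179 -3.989
endloop
endfacet
facet normal -0.296 -0.942 -0.159
outer loop
vertex -1.726 -0.002 -4.081
vertex -1.213 -0.179 -3.989
vertex -1.97 -0.118 -2.942
endloop
endfacet
facet normal -0.296 -0.942 -0.159
outer loop
vertex -1.97 -0.118 -2.942
vertex -1.213 -0.179 -3.989
vertex -1.457 -0.295 -2.85
endloop
endfacet
facet normal -0.208 -0.097 0.973
outer loop
vertex -1.97 -0.118 -2.942
vertex -1.457 -0.295 -2.85
vertex -1.572 0.242 -2.821
endloop
endfacet
facet normal 0.209 0.099 -0.973
outer loop
vertex -1.213 -0.179 -3.989
vertex -1.328 0.358 -3.959
vertex -0.815 0.181 -3.867
endloop
endfacet
facet normal 0.658 -0.750 0.065
outer loop
vertex -1.213 -0.179 -3.989
vertex -0.815 0.181 -3.867
vertex -1.457 -0.295 -2.85
endloop
endfacet
facet normal 0.659 -0.750 0.065
outer loop
vertex -1.457 -0.295 -2.85
vertex -0.815 0.181 -3.867
vertex -1.059 0.065 -2.729
endloop
endfacet
facet normal -0.208 -0.097 0.973
outer loop
vertex -1.457 -0.295 -2.85
vertex -1.059 0.065 -2.729
vertex -1.572 0.242 -2.821
endloop
endfacet
facet normal 0.208 0.097 -0.973
outer loop
vertex -0.815 0.181 -3.867
vertex -1.328 0.358 -3.959
vertex -0.93 0.718 -3.838
endloop
endfacet
facet normal 0.955 0.192 0.224
outer loop
vertex -0.815 0.181 -3.867
vertex -0.93 0.718 -3.838
vertex -1.059 0.065 -2.729
endloop
endfacet
facet normal 0.955 0.192 0.224
outer loop
vertex -1.059 0.065 -2.729
vertex -0.93 0.718 -3.838
vertex -1.174 0.602 -2.699
endloop
endfacet
facet normal -0.209 -0.099 0.973
outer loop
vertex -1.059 0.065 -2.729
vertex -1.174 0.602 -2.699
vertex -1.572 0.242 -2.821
endloop
endfacet

endsolid


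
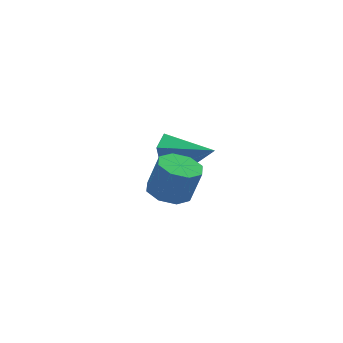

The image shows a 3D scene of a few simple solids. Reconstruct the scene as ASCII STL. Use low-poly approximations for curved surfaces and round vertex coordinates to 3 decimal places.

solid 
facet normal -0.671 0.657 -0.344
outer loop
vertex 3.499 1.74 -0.132
vertex 2.84 1.488 0.672
vertex 3.552 2.277 0.791
endloop
endfacet
facet normal 0.959 0.218 -0.182
outer loop
vertex 3.499 1.74 -0.132
vertex 3.552 2.277 0.791
vertex 4.12 0.232 1.328
endloop
endfacet
facet normal -0.671 0.657 -0.343
outer loop
vertex 3.552 2.277 0.791
vertex 2.84 1.488 0.672
vertex 2.894 2.025 1.596
endloop
endfacet
facet normal 0.665 0.357 0.656
outer loop
vertex 3.552 2.277 0.791
vertex 2.894 2.025 1.596
vertex 4.12 0.232 1.328
endloop
endfacet
facet normal -0.671 0.658 -0.343
outer loop
vertex 2.894 2.025 1.596
vertex 2.84 1.488 0.672
vertex 2.181 1.236 1.477
endloop
endfacet
facet normal -0.001 -0.148 0.989
outer loop
vertex 2.894 2.025 1.596
vertex 2.181 1.236 1.477
vertex 4.12 0.232 1.328
endloop
endfacet
facet normal -0.671 0.658 -0.343
outer loop
vertex 2.181 1.236 1.477
vertex 2.84 1.488 0.672
vertex 2.127 0.699 0.553
endloop
endfacet
facet normal -0.373 -0.792 0.482
outer loop
vertex 2.181 1.236 1.477
vertex 2.127 0.699 0.553
vertex 4.12 0.232 1.328
endloop
endfacet
facet normal -0.671 0.658 -0.343
outer loop
vertex 2.127 0.699 0.553
vertex 2.84 1.488 0.672
vertex 2.786 0.951 -0.252
endloop
endfacet
facet normal -0.080 -0.931 -0.356
outer loop
vertex 2.127 0.699 0.553
vertex 2.786 0.951 -0.252
vertex 4.12 0.232 1.328
endloop
endfacet
facet normal -0.670 0.658 -0.343
outer loop
vertex 2.786 0.951 -0.252
vertex 2.84 1.488 0.672
vertex 3.499 1.74 -0.132
endloop
endfacet
facet normal 0.587 -0.425 -0.689
outer loop
vertex 2.786 0.951 -0.252
vertex 3.499 1.74 -0.132
vertex 4.12 0.232 1.328
endloop
endfacet
facet normal -0.255 0.138 -0.957
outer loop
vertex 1.318 -2.251 1.907
vertex 0.654 -2.79 2.006
vertex 0.769 -1.942 2.098
endloop
endfacet
facet normal 0.489 0.872 -0.004
outer loop
vertex 1.318 -2.251 1.907
vertex 0.769 -1.942 2.098
vertex 1.689 -2.452 3.294
endloop
endfacet
facet normal 0.489 0.872 -0.004
outer loop
vertex 1.689 -2.452 3.294
vertex 0.769 -1.942 2.098
vertex 1.14 -2.143 3.486
endloop
endfacet
facet normal 0.257 -0.138 0.957
outer loop
vertex 1.689 -2.452 3.294
vertex 1.14 -2.143 3.486
vertex 1.026 -2.99 3.394
endloop
endfacet
facet normal -0.257 0.139 -0.957
outer loop
vertex 0.769 -1.942 2.098
vertex 0.654 -2.79 2.006
vertex 0.153 -2.13 2.236
endloop
endfacet
facet normal -0.244 0.948 0.203
outer loop
vertex 0.769 -1.942 2.098
vertex 0.153 -2.13 2.236
vertex 1.14 -2.143 3.486
endloop
endfacet
facet normal -0.243 0.949 0.202
outer loop
vertex 1.14 -2.143 3.486
vertex 0.153 -2.13 2.236
vertex 0.524 -2.33 3.623
endloop
endfacet
facet normal 0.255 -0.138 0.957
outer loop
vertex 1.14 -2.143 3.486
vertex 0.524 -2.33 3.623
vertex 1.026 -2.99 3.394
endloop
endfacet
facet normal -0.256 0.139 -0.957
outer loop
vertex 0.153 -2.13 2.236
vertex 0.654 -2.79 2.006
vertex -0.169 -2.704 2.239
endloop
endfacet
facet normal -0.834 0.469 0.291
outer loop
vertex 0.153 -2.13 2.236
vertex -0.169 -2.704 2.239
vertex 0.524 -2.33 3.623
endloop
endfacet
facet normal -0.834 0.469 0.291
outer loop
vertex 0.524 -2.33 3.623
vertex -0.169 -2.704 2.239
vertex 0.202 -2.904 3.626
endloop
endfacet
facet normal 0.255 -0.138 0.957
outer loop
vertex 0.524 -2.33 3.623
vertex 0.202 -2.904 3.626
vertex 1.026 -2.99 3.394
endloop
endfacet
facet normal -0.256 0.138 -0.957
outer loop
vertex -0.169 -2.704 2.239
vertex 0.654 -2.79 2.006
vertex -0.009 -3.328 2.106
endloop
endfacet
facet normal -0.936 -0.284 0.209
outer loop
vertex -0.169 -2.704 2.239
vertex -0.009 -3.328 2.106
vertex 0.202 -2.904 3.626
endloop
endfacet
facet normal -0.936 -0.284 0.209
outer loop
vertex 0.202 -2.904 3.626
vertex -0.009 -3.328 2.106
vertex 0.362 -3.529 3.493
endloop
endfacet
facet normal 0.255 -0.138 0.957
outer loop
vertex 0.202 -2.904 3.626
vertex 0.362 -3.529 3.493
vertex 1.026 -2.99 3.394
endloop
endfacet
facet normal -0.257 0.138 -0.957
outer loop
vertex -0.009 -3.328 2.106
vertex 0.654 -2.79 2.006
vertex 0.54 -3.637 1.914
endloop
endfacet
facet normal -0.489 -0.872 0.004
outer loop
vertex -0.009 -3.328 2.106
vertex 0.54 -3.637 1.914
vertex 0.362 -3.529 3.493
endloop
endfacet
facet normal -0.489 -0.872 0.004
outer loop
vertex 0.362 -3.529 3.493
vertex 0.54 -3.637 1.914
vertex 0.911 -3.838 3.302
endloop
endfacet
facet normal 0.255 -0.138 0.957
outer loop
vertex 0.362 -3.529 3.493
vertex 0.911 -3.838 3.302
vertex 1.026 -2.99 3.394
endloop
endfacet
facet normal -0.255 0.138 -0.957
outer loop
vertex 0.54 -3.637 1.914
vertex 0.654 -2.79 2.006
vertex 1.156 -3.45 1.777
endloop
endfacet
facet normal 0.243 -0.949 -0.202
outer loop
vertex 0.54 -3.637 1.914
vertex 1.156 -3.45 1.777
vertex 0.911 -3.838 3.302
endloop
endfacet
facet normal 0.244 -0.948 -0.202
outer loop
vertex 0.911 -3.838 3.302
vertex 1.156 -3.45 1.777
vertex 1.527 -3.65 3.164
endloop
endfacet
facet normal 0.257 -0.139 0.957
outer loop
vertex 0.911 -3.838 3.302
vertex 1.527 -3.65 3.164
vertex 1.026 -2.99 3.394
endloop
endfacet
facet normal -0.255 0.138 -0.957
outer loop
vertex 1.156 -3.45 1.777
vertex 0.654 -2.79 2.006
vertex 1.478 -2.876 1.774
endloop
endfacet
facet normal 0.834 -0.469 -0.291
outer loop
vertex 1.156 -3.45 1.777
vertex 1.478 -2.876 1.774
vertex 1.527 -3.65 3.164
endloop
endfacet
facet normal 0.834 -0.469 -0.291
outer loop
vertex 1.527 -3.65 3.164
vertex 1.478 -2.876 1.774
vertex 1.849 -3.076 3.161
endloop
endfacet
facet normal 0.256 -0.139 0.957
outer loop
vertex 1.527 -3.65 3.164
vertex 1.849 -3.076 3.161
vertex 1.026 -2.99 3.394
endloop
endfacet
facet normal -0.255 0.138 -0.957
outer loop
vertex 1.478 -2.876 1.774
vertex 0.654 -2.79 2.006
vertex 1.318 -2.251 1.907
endloop
endfacet
facet normal 0.936 0.284 -0.209
outer loop
vertex 1.478 -2.876 1.774
vertex 1.318 -2.251 1.907
vertex 1.849 -3.076 3.161
endloop
endfacet
facet normal 0.936 0.284 -0.209
outer loop
vertex 1.849 -3.076 3.161
vertex 1.318 -2.251 1.907
vertex 1.689 -2.452 3.294
endloop
endfacet
facet normal 0.256 -0.138 0.957
outer loop
vertex 1.849 -3.076 3.161
vertex 1.689 -2.452 3.294
vertex 1.026 -2.99 3.394
endloop
endfacet

endsolid


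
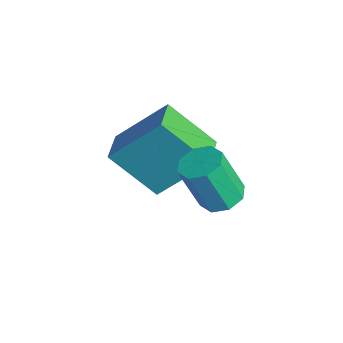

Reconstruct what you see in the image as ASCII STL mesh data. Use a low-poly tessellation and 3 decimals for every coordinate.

solid 
facet normal -0.450 -0.580 0.679
outer loop
vertex -2.388 1.085 -0.268
vertex -3.221 1.56 -0.415
vertex -2.841 -0.12 -1.598
endloop
endfacet
facet normal 0.858 -0.490 0.152
outer loop
vertex -2.079 0.86 -2.745
vertex -2.388 1.085 -0.268
vertex -2.841 -0.12 -1.598
endloop
endfacet
facet normal -0.451 -0.580 0.679
outer loop
vertex -2.841 -0.12 -1.598
vertex -3.221 1.56 -0.415
vertex -3.673 0.355 -1.745
endloop
endfacet
facet normal -0.245 -0.651 -0.719
outer loop
vertex -3.673 0.355 -1.745
vertex -2.079 0.86 -2.745
vertex -2.841 -0.12 -1.598
endloop
endfacet
facet normal 0.244 0.651 0.719
outer loop
vertex -2.388 1.085 -0.268
vertex -2.459 2.54 -1.562
vertex -3.221 1.56 -0.415
endloop
endfacet
facet normal 0.859 -0.489 0.152
outer loop
vertex -1.627 2.065 -1.415
vertex -2.388 1.085 -0.268
vertex -2.079 0.86 -2.745
endloop
endfacet
facet normal 0.245 0.651 0.719
outer loop
vertex -1.627 2.065 -1.415
vertex -2.459 2.54 -1.562
vertex -2.388 1.085 -0.268
endloop
endfacet
facet normal -0.859 0.490 -0.152
outer loop
vertex -3.221 1.56 -0.415
vertex -2.459 2.54 -1.562
vertex -3.673 0.355 -1.745
endloop
endfacet
facet normal -0.244 -0.651 -0.719
outer loop
vertex -2.912 1.335 -2.892
vertex -2.079 0.86 -2.745
vertex -3.673 0.355 -1.745
endloop
endfacet
facet normal -0.859 0.490 -0.151
outer loop
vertex -3.673 0.355 -1.745
vertex -2.459 2.54 -1.562
vertex -2.912 1.335 -2.892
endloop
endfacet
facet normal 0.451 0.580 -0.679
outer loop
vertex -2.912 1.335 -2.892
vertex -1.627 2.065 -1.415
vertex -2.079 0.86 -2.745
endloop
endfacet
facet normal 0.451 0.580 -0.679
outer loop
vertex -2.459 2.54 -1.562
vertex -1.627 2.065 -1.415
vertex -2.912 1.335 -2.892
endloop
endfacet
facet normal 0.147 0.349 -0.925
outer loop
vertex 0.306 1.785 -1.191
vertex -0.267 1.836 -1.263
vertex 0.154 2.183 -1.065
endloop
endfacet
facet normal 0.928 0.275 0.250
outer loop
vertex 0.306 1.785 -1.191
vertex 0.154 2.183 -1.065
vertex 0.1 1.293 0.114
endloop
endfacet
facet normal 0.928 0.276 0.251
outer loop
vertex 0.1 1.293 0.114
vertex 0.154 2.183 -1.065
vertex -0.052 1.69 0.24
endloop
endfacet
facet normal -0.146 -0.350 0.926
outer loop
vertex 0.1 1.293 0.114
vertex -0.052 1.69 0.24
vertex -0.473 1.344 0.043
endloop
endfacet
facet normal 0.147 0.350 -0.925
outer loop
vertex 0.154 2.183 -1.065
vertex -0.267 1.836 -1.263
vertex -0.245 2.377 -1.055
endloop
endfacet
facet normal 0.412 0.829 0.378
outer loop
vertex 0.154 2.183 -1.065
vertex -0.245 2.377 -1.055
vertex -0.052 1.69 0.24
endloop
endfacet
facet normal 0.415 0.828 0.377
outer loop
vertex -0.052 1.69 0.24
vertex -0.245 2.377 -1.055
vertex -0.45 1.885 0.25
endloop
endfacet
facet normal -0.147 -0.348 0.926
outer loop
vertex -0.052 1.69 0.24
vertex -0.45 1.885 0.25
vertex -0.473 1.344 0.043
endloop
endfacet
facet normal 0.146 0.350 -0.925
outer loop
vertex -0.245 2.377 -1.055
vertex -0.267 1.836 -1.263
vertex -0.657 2.255 -1.166
endloop
endfacet
facet normal -0.342 0.896 0.284
outer loop
vertex -0.245 2.377 -1.055
vertex -0.657 2.255 -1.166
vertex -0.45 1.885 0.25
endloop
endfacet
facet normal -0.342 0.896 0.284
outer loop
vertex -0.45 1.885 0.25
vertex -0.657 2.255 -1.166
vertex -0.862 1.763 0.139
endloop
endfacet
facet normal -0.146 -0.348 0.926
outer loop
vertex -0.45 1.885 0.25
vertex -0.862 1.763 0.139
vertex -0.473 1.344 0.043
endloop
endfacet
facet normal 0.146 0.350 -0.925
outer loop
vertex -0.657 2.255 -1.166
vertex -0.267 1.836 -1.263
vertex -0.84 1.887 -1.334
endloop
endfacet
facet normal -0.899 0.437 0.023
outer loop
vertex -0.657 2.255 -1.166
vertex -0.84 1.887 -1.334
vertex -0.862 1.763 0.139
endloop
endfacet
facet normal -0.898 0.438 0.023
outer loop
vertex -0.862 1.763 0.139
vertex -0.84 1.887 -1.334
vertex -1.046 1.395 -0.029
endloop
endfacet
facet normal -0.147 -0.349 0.926
outer loop
vertex -0.862 1.763 0.139
vertex -1.046 1.395 -0.029
vertex -0.473 1.344 0.043
endloop
endfacet
facet normal 0.146 0.350 -0.926
outer loop
vertex -0.84 1.887 -1.334
vertex -0.267 1.836 -1.263
vertex -0.688 1.49 -1.46
endloop
endfacet
facet normal -0.928 -0.276 -0.250
outer loop
vertex -0.84 1.887 -1.334
vertex -0.688 1.49 -1.46
vertex -1.046 1.395 -0.029
endloop
endfacet
facet normal -0.928 -0.275 -0.250
outer loop
vertex -1.046 1.395 -0.029
vertex -0.688 1.49 -1.46
vertex -0.894 0.997 -0.155
endloop
endfacet
facet normal -0.147 -0.349 0.925
outer loop
vertex -1.046 1.395 -0.029
vertex -0.894 0.997 -0.155
vertex -0.473 1.344 0.043
endloop
endfacet
facet normal 0.147 0.348 -0.926
outer loop
vertex -0.688 1.49 -1.46
vertex -0.267 1.836 -1.263
vertex -0.29 1.295 -1.47
endloop
endfacet
facet normal -0.415 -0.828 -0.378
outer loop
vertex -0.688 1.49 -1.46
vertex -0.29 1.295 -1.47
vertex -0.894 0.997 -0.155
endloop
endfacet
facet normal -0.413 -0.829 -0.377
outer loop
vertex -0.894 0.997 -0.155
vertex -0.29 1.295 -1.47
vertex -0.495 0.803 -0.165
endloop
endfacet
facet normal -0.147 -0.350 0.925
outer loop
vertex -0.894 0.997 -0.155
vertex -0.495 0.803 -0.165
vertex -0.473 1.344 0.043
endloop
endfacet
facet normal 0.146 0.348 -0.926
outer loop
vertex -0.29 1.295 -1.47
vertex -0.267 1.836 -1.263
vertex 0.122 1.417 -1.359
endloop
endfacet
facet normal 0.342 -0.896 -0.284
outer loop
vertex -0.29 1.295 -1.47
vertex 0.122 1.417 -1.359
vertex -0.495 0.803 -0.165
endloop
endfacet
facet normal 0.342 -0.896 -0.284
outer loop
vertex -0.495 0.803 -0.165
vertex 0.122 1.417 -1.359
vertex -0.083 0.925 -0.054
endloop
endfacet
facet normal -0.146 -0.350 0.925
outer loop
vertex -0.495 0.803 -0.165
vertex -0.083 0.925 -0.054
vertex -0.473 1.344 0.043
endloop
endfacet
facet normal 0.147 0.349 -0.926
outer loop
vertex 0.122 1.417 -1.359
vertex -0.267 1.836 -1.263
vertex 0.306 1.785 -1.191
endloop
endfacet
facet normal 0.899 -0.438 -0.024
outer loop
vertex 0.122 1.417 -1.359
vertex 0.306 1.785 -1.191
vertex -0.083 0.925 -0.054
endloop
endfacet
facet normal 0.899 -0.437 -0.023
outer loop
vertex -0.083 0.925 -0.054
vertex 0.306 1.785 -1.191
vertex 0.1 1.293 0.114
endloop
endfacet
facet normal -0.146 -0.350 0.925
outer loop
vertex -0.083 0.925 -0.054
vertex 0.1 1.293 0.114
vertex -0.473 1.344 0.043
endloop
endfacet

endsolid


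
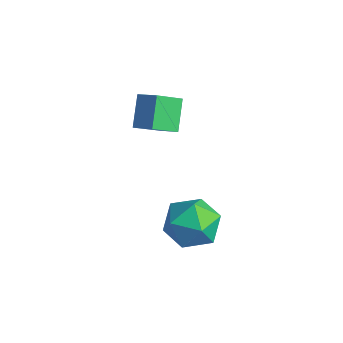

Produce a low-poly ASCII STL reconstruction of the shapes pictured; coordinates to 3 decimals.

solid 
facet normal -0.941 -0.296 -0.163
outer loop
vertex 2.285 0.064 -3.257
vertex 2.617 -1.05 -3.153
vertex 2.267 -0.455 -2.212
endloop
endfacet
facet normal -0.926 0.344 0.155
outer loop
vertex 2.285 0.064 -3.257
vertex 2.267 -0.455 -2.212
vertex 2.657 0.64 -2.312
endloop
endfacet
facet normal -0.556 0.789 -0.262
outer loop
vertex 2.285 0.064 -3.257
vertex 2.657 0.64 -2.312
vertex 3.247 0.723 -3.315
endloop
endfacet
facet normal -0.342 0.425 -0.838
outer loop
vertex 2.285 0.064 -3.257
vertex 3.247 0.723 -3.315
vertex 3.222 -0.322 -3.835
endloop
endfacet
facet normal -0.580 -0.245 -0.777
outer loop
vertex 2.285 0.064 -3.257
vertex 3.222 -0.322 -3.835
vertex 2.617 -1.05 -3.153
endloop
endfacet
facet normal -0.574 0.275 0.772
outer loop
vertex 2.657 0.64 -2.312
vertex 2.267 -0.455 -2.212
vertex 3.218 -0.118 -1.625
endloop
endfacet
facet normal -0.599 -0.759 0.257
outer loop
vertex 2.267 -0.455 -2.212
vertex 2.617 -1.05 -3.153
vertex 3.193 -1.163 -2.145
endloop
endfacet
facet normal -0.014 -0.677 -0.736
outer loop
vertex 2.617 -1.05 -3.153
vertex 3.222 -0.322 -3.835
vertex 3.783 -1.08 -3.148
endloop
endfacet
facet normal 0.371 0.407 -0.835
outer loop
vertex 3.222 -0.322 -3.835
vertex 3.247 0.723 -3.315
vertex 4.173 0.015 -3.248
endloop
endfacet
facet normal 0.025 0.995 0.097
outer loop
vertex 3.247 0.723 -3.315
vertex 2.657 0.64 -2.312
vertex 3.823 0.61 -2.307
endloop
endfacet
facet normal 0.342 -0.425 0.838
outer loop
vertex 4.155 -0.504 -2.203
vertex 3.218 -0.118 -1.625
vertex 3.193 -1.163 -2.145
endloop
endfacet
facet normal 0.556 -0.789 0.262
outer loop
vertex 4.155 -0.504 -2.203
vertex 3.193 -1.163 -2.145
vertex 3.783 -1.08 -3.148
endloop
endfacet
facet normal 0.926 -0.344 -0.155
outer loop
vertex 4.155 -0.504 -2.203
vertex 3.783 -1.08 -3.148
vertex 4.173 0.015 -3.248
endloop
endfacet
facet normal 0.941 0.296 0.163
outer loop
vertex 4.155 -0.504 -2.203
vertex 4.173 0.015 -3.248
vertex 3.823 0.61 -2.307
endloop
endfacet
facet normal 0.580 0.245 0.777
outer loop
vertex 4.155 -0.504 -2.203
vertex 3.823 0.61 -2.307
vertex 3.218 -0.118 -1.625
endloop
endfacet
facet normal -0.371 -0.407 0.835
outer loop
vertex 3.193 -1.163 -2.145
vertex 3.218 -0.118 -1.625
vertex 2.267 -0.455 -2.212
endloop
endfacet
facet normal -0.025 -0.995 -0.097
outer loop
vertex 3.783 -1.08 -3.148
vertex 3.193 -1.163 -2.145
vertex 2.617 -1.05 -3.153
endloop
endfacet
facet normal 0.574 -0.275 -0.772
outer loop
vertex 4.173 0.015 -3.248
vertex 3.783 -1.08 -3.148
vertex 3.222 -0.322 -3.835
endloop
endfacet
facet normal 0.599 0.759 -0.257
outer loop
vertex 3.823 0.61 -2.307
vertex 4.173 0.015 -3.248
vertex 3.247 0.723 -3.315
endloop
endfacet
facet normal 0.014 0.677 0.736
outer loop
vertex 3.218 -0.118 -1.625
vertex 3.823 0.61 -2.307
vertex 2.657 0.64 -2.312
endloop
endfacet
facet normal -0.504 0.522 0.688
outer loop
vertex -1.002 1.377 0.554
vertex -0.872 2.467 -0.178
vertex -1.903 1.155 0.063
endloop
endfacet
facet normal -0.099 -0.826 0.554
outer loop
vertex -1.168 0.393 -0.942
vertex -1.002 1.377 0.554
vertex -1.903 1.155 0.063
endloop
endfacet
facet normal -0.504 0.522 0.688
outer loop
vertex -1.903 1.155 0.063
vertex -0.872 2.467 -0.178
vertex -1.773 2.245 -0.669
endloop
endfacet
facet normal -0.858 -0.212 -0.467
outer loop
vertex -1.773 2.245 -0.669
vertex -1.168 0.393 -0.942
vertex -1.903 1.155 0.063
endloop
endfacet
facet normal 0.858 0.212 0.467
outer loop
vertex -1.002 1.377 0.554
vertex -0.137 1.705 -1.183
vertex -0.872 2.467 -0.178
endloop
endfacet
facet normal -0.099 -0.826 0.554
outer loop
vertex -0.267 0.615 -0.451
vertex -1.002 1.377 0.554
vertex -1.168 0.393 -0.942
endloop
endfacet
facet normal 0.858 0.212 0.467
outer loop
vertex -0.267 0.615 -0.451
vertex -0.137 1.705 -1.183
vertex -1.002 1.377 0.554
endloop
endfacet
facet normal 0.099 0.826 -0.554
outer loop
vertex -0.872 2.467 -0.178
vertex -0.137 1.705 -1.183
vertex -1.773 2.245 -0.669
endloop
endfacet
facet normal -0.858 -0.212 -0.467
outer loop
vertex -1.038 1.483 -1.674
vertex -1.168 0.393 -0.942
vertex -1.773 2.245 -0.669
endloop
endfacet
facet normal 0.099 0.826 -0.554
outer loop
vertex -1.773 2.245 -0.669
vertex -0.137 1.705 -1.183
vertex -1.038 1.483 -1.674
endloop
endfacet
facet normal 0.504 -0.522 -0.688
outer loop
vertex -1.038 1.483 -1.674
vertex -0.267 0.615 -0.451
vertex -1.168 0.393 -0.942
endloop
endfacet
facet normal 0.504 -0.522 -0.688
outer loop
vertex -0.137 1.705 -1.183
vertex -0.267 0.615 -0.451
vertex -1.038 1.483 -1.674
endloop
endfacet

endsolid


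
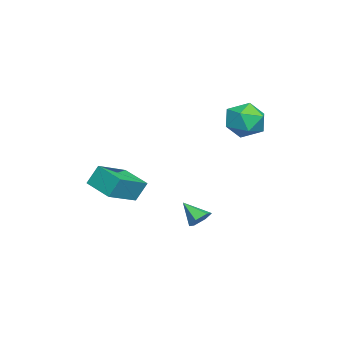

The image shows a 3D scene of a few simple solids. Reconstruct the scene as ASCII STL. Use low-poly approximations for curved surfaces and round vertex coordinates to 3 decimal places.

solid 
facet normal 0.317 0.692 -0.649
outer loop
vertex 0.367 0.283 -3.195
vertex -0.237 0.383 -3.384
vertex 0.007 0.724 -2.901
endloop
endfacet
facet normal 0.574 -0.075 0.815
outer loop
vertex 0.367 0.283 -3.195
vertex 0.007 0.724 -2.901
vertex -0.643 -0.503 -2.556
endloop
endfacet
facet normal 0.318 0.691 -0.649
outer loop
vertex 0.007 0.724 -2.901
vertex -0.237 0.383 -3.384
vertex -0.596 0.824 -3.09
endloop
endfacet
facet normal -0.221 0.371 0.902
outer loop
vertex 0.007 0.724 -2.901
vertex -0.596 0.824 -3.09
vertex -0.643 -0.503 -2.556
endloop
endfacet
facet normal 0.319 0.692 -0.648
outer loop
vertex -0.596 0.824 -3.09
vertex -0.237 0.383 -3.384
vertex -0.84 0.483 -3.574
endloop
endfacet
facet normal -0.923 0.171 0.345
outer loop
vertex -0.596 0.824 -3.09
vertex -0.84 0.483 -3.574
vertex -0.643 -0.503 -2.556
endloop
endfacet
facet normal 0.319 0.693 -0.647
outer loop
vertex -0.84 0.483 -3.574
vertex -0.237 0.383 -3.384
vertex -0.481 0.043 -3.868
endloop
endfacet
facet normal -0.827 -0.475 -0.300
outer loop
vertex -0.84 0.483 -3.574
vertex -0.481 0.043 -3.868
vertex -0.643 -0.503 -2.556
endloop
endfacet
facet normal 0.318 0.693 -0.647
outer loop
vertex -0.481 0.043 -3.868
vertex -0.237 0.383 -3.384
vertex 0.122 -0.057 -3.679
endloop
endfacet
facet normal -0.031 -0.921 -0.387
outer loop
vertex -0.481 0.043 -3.868
vertex 0.122 -0.057 -3.679
vertex -0.643 -0.503 -2.556
endloop
endfacet
facet normal 0.317 0.693 -0.647
outer loop
vertex 0.122 -0.057 -3.679
vertex -0.237 0.383 -3.384
vertex 0.367 0.283 -3.195
endloop
endfacet
facet normal 0.670 -0.723 0.169
outer loop
vertex 0.122 -0.057 -3.679
vertex 0.367 0.283 -3.195
vertex -0.643 -0.503 -2.556
endloop
endfacet
facet normal -0.206 0.724 0.658
outer loop
vertex -2.474 2.832 2.552
vertex -1.973 2.26 3.338
vertex -1.405 2.972 2.733
endloop
endfacet
facet normal -0.130 0.991 0.002
outer loop
vertex -2.474 2.832 2.552
vertex -1.405 2.972 2.733
vertex -1.784 2.924 1.708
endloop
endfacet
facet normal -0.607 0.673 -0.423
outer loop
vertex -2.474 2.832 2.552
vertex -1.784 2.924 1.708
vertex -2.587 2.182 1.68
endloop
endfacet
facet normal -0.978 0.208 -0.028
outer loop
vertex -2.474 2.832 2.552
vertex -2.587 2.182 1.68
vertex -2.703 1.772 2.687
endloop
endfacet
facet normal -0.730 0.239 0.640
outer loop
vertex -2.474 2.832 2.552
vertex -2.703 1.772 2.687
vertex -1.973 2.26 3.338
endloop
endfacet
facet normal 0.523 0.820 -0.232
outer loop
vertex -1.784 2.924 1.708
vertex -1.405 2.972 2.733
vertex -0.857 2.408 1.973
endloop
endfacet
facet normal 0.399 0.388 0.831
outer loop
vertex -1.405 2.972 2.733
vertex -1.973 2.26 3.338
vertex -0.973 1.998 2.98
endloop
endfacet
facet normal -0.449 -0.396 0.801
outer loop
vertex -1.973 2.26 3.338
vertex -2.703 1.772 2.687
vertex -1.776 1.256 2.952
endloop
endfacet
facet normal -0.849 -0.448 -0.280
outer loop
vertex -2.703 1.772 2.687
vertex -2.587 2.182 1.68
vertex -2.155 1.208 1.927
endloop
endfacet
facet normal -0.249 0.305 -0.919
outer loop
vertex -2.587 2.182 1.68
vertex -1.784 2.924 1.708
vertex -1.587 1.92 1.322
endloop
endfacet
facet normal 0.978 -0.208 0.028
outer loop
vertex -1.086 1.348 2.108
vertex -0.857 2.408 1.973
vertex -0.973 1.998 2.98
endloop
endfacet
facet normal 0.607 -0.673 0.423
outer loop
vertex -1.086 1.348 2.108
vertex -0.973 1.998 2.98
vertex -1.776 1.256 2.952
endloop
endfacet
facet normal 0.130 -0.991 -0.002
outer loop
vertex -1.086 1.348 2.108
vertex -1.776 1.256 2.952
vertex -2.155 1.208 1.927
endloop
endfacet
facet normal 0.206 -0.724 -0.658
outer loop
vertex -1.086 1.348 2.108
vertex -2.155 1.208 1.927
vertex -1.587 1.92 1.322
endloop
endfacet
facet normal 0.730 -0.239 -0.640
outer loop
vertex -1.086 1.348 2.108
vertex -1.587 1.92 1.322
vertex -0.857 2.408 1.973
endloop
endfacet
facet normal 0.849 0.448 0.280
outer loop
vertex -0.973 1.998 2.98
vertex -0.857 2.408 1.973
vertex -1.405 2.972 2.733
endloop
endfacet
facet normal 0.249 -0.305 0.919
outer loop
vertex -1.776 1.256 2.952
vertex -0.973 1.998 2.98
vertex -1.973 2.26 3.338
endloop
endfacet
facet normal -0.523 -0.820 0.232
outer loop
vertex -2.155 1.208 1.927
vertex -1.776 1.256 2.952
vertex -2.703 1.772 2.687
endloop
endfacet
facet normal -0.399 -0.388 -0.831
outer loop
vertex -1.587 1.92 1.322
vertex -2.155 1.208 1.927
vertex -2.587 2.182 1.68
endloop
endfacet
facet normal 0.449 0.396 -0.801
outer loop
vertex -0.857 2.408 1.973
vertex -1.587 1.92 1.322
vertex -1.784 2.924 1.708
endloop
endfacet
facet normal -0.567 -0.781 0.264
outer loop
vertex 0.896 -4.004 -0.008
vertex -0.624 -3.145 -0.731
vertex 1.1 -4.493 -1.017
endloop
endfacet
facet normal 0.804 -0.454 0.383
outer loop
vertex 1.984 -3.275 -1.429
vertex 0.896 -4.004 -0.008
vertex 1.1 -4.493 -1.017
endloop
endfacet
facet normal -0.567 -0.781 0.264
outer loop
vertex 1.1 -4.493 -1.017
vertex -0.624 -3.145 -0.731
vertex -0.42 -3.634 -1.741
endloop
endfacet
facet normal 0.179 -0.429 -0.885
outer loop
vertex -0.42 -3.634 -1.741
vertex 1.984 -3.275 -1.429
vertex 1.1 -4.493 -1.017
endloop
endfacet
facet normal -0.179 0.429 0.885
outer loop
vertex 0.896 -4.004 -0.008
vertex 0.26 -1.927 -1.143
vertex -0.624 -3.145 -0.731
endloop
endfacet
facet normal 0.804 -0.455 0.383
outer loop
vertex 1.78 -2.786 -0.419
vertex 0.896 -4.004 -0.008
vertex 1.984 -3.275 -1.429
endloop
endfacet
facet normal -0.179 0.429 0.885
outer loop
vertex 1.78 -2.786 -0.419
vertex 0.26 -1.927 -1.143
vertex 0.896 -4.004 -0.008
endloop
endfacet
facet normal -0.804 0.454 -0.383
outer loop
vertex -0.624 -3.145 -0.731
vertex 0.26 -1.927 -1.143
vertex -0.42 -3.634 -1.741
endloop
endfacet
facet normal 0.179 -0.429 -0.886
outer loop
vertex 0.464 -2.416 -2.152
vertex 1.984 -3.275 -1.429
vertex -0.42 -3.634 -1.741
endloop
endfacet
facet normal -0.804 0.455 -0.383
outer loop
vertex -0.42 -3.634 -1.741
vertex 0.26 -1.927 -1.143
vertex 0.464 -2.416 -2.152
endloop
endfacet
facet normal 0.567 0.781 -0.264
outer loop
vertex 0.464 -2.416 -2.152
vertex 1.78 -2.786 -0.419
vertex 1.984 -3.275 -1.429
endloop
endfacet
facet normal 0.567 0.781 -0.264
outer loop
vertex 0.26 -1.927 -1.143
vertex 1.78 -2.786 -0.419
vertex 0.464 -2.416 -2.152
endloop
endfacet

endsolid
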